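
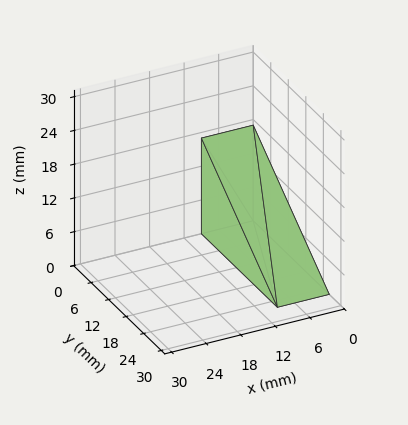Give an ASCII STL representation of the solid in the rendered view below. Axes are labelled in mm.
Reading the render: the shape is a wedge (ramp): 9 × 26 mm base, rising to 17 mm along the y=0 edge and sloping linearly to z=0 at y=26 (dimensions read to the nearest mm from the axis ticks). For the STL, each face is triangulated and given an outward normal.

solid part
  facet normal 0.0000 0.0000 -1.0000
    outer loop
      vertex 9.000 26.000 0.000
      vertex 9.000 0.000 0.000
      vertex 0.000 0.000 0.000
    endloop
  endfacet
  facet normal 0.0000 0.0000 -1.0000
    outer loop
      vertex 0.000 26.000 0.000
      vertex 9.000 26.000 0.000
      vertex 0.000 0.000 0.000
    endloop
  endfacet
  facet normal 0.0000 -1.0000 0.0000
    outer loop
      vertex 0.000 0.000 0.000
      vertex 9.000 0.000 0.000
      vertex 9.000 0.000 17.000
    endloop
  endfacet
  facet normal 0.0000 -1.0000 0.0000
    outer loop
      vertex 0.000 0.000 0.000
      vertex 9.000 0.000 17.000
      vertex 0.000 0.000 17.000
    endloop
  endfacet
  facet normal 0.0000 0.5472 0.8370
    outer loop
      vertex 0.000 0.000 17.000
      vertex 9.000 0.000 17.000
      vertex 9.000 26.000 0.000
    endloop
  endfacet
  facet normal 0.0000 0.5472 0.8370
    outer loop
      vertex 0.000 0.000 17.000
      vertex 9.000 26.000 0.000
      vertex 0.000 26.000 0.000
    endloop
  endfacet
  facet normal -1.0000 0.0000 0.0000
    outer loop
      vertex 0.000 0.000 17.000
      vertex 0.000 26.000 0.000
      vertex 0.000 0.000 0.000
    endloop
  endfacet
  facet normal 1.0000 0.0000 0.0000
    outer loop
      vertex 9.000 0.000 0.000
      vertex 9.000 26.000 0.000
      vertex 9.000 0.000 17.000
    endloop
  endfacet
endsolid part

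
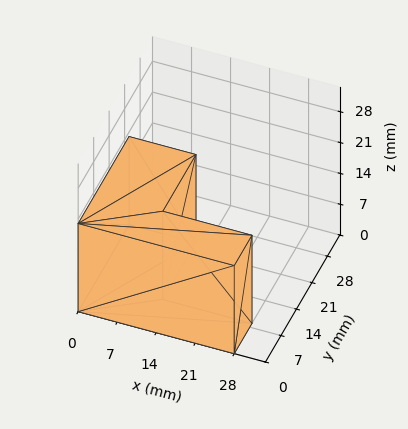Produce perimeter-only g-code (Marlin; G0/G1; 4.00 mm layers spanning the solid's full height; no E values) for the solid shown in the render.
Reading the render: the shape is an L-shaped prism: outer 28 × 23 mm, arm thicknesses ≈ 8 mm (horizontal) and 12 mm (vertical), extruded 20 mm in z (dimensions read to the nearest mm from the axis ticks). For the g-code, the solid's height is divided into equal slices at the stated Δz and each level perimeter traced with G1 moves after a G0 lift.

; perimeter-only toolpath
G21 ; units = mm
G90 ; absolute positioning
G28 ; home
; layer 1
G0 Z4.00
G0 X0.00 Y0.00
G1 X28.00 Y0.00
G1 X28.00 Y8.00
G1 X12.00 Y8.00
G1 X12.00 Y23.00
G1 X0.00 Y23.00
G1 X0.00 Y0.00
; layer 2
G0 Z8.00
G0 X0.00 Y0.00
G1 X28.00 Y0.00
G1 X28.00 Y8.00
G1 X12.00 Y8.00
G1 X12.00 Y23.00
G1 X0.00 Y23.00
G1 X0.00 Y0.00
; layer 3
G0 Z12.00
G0 X0.00 Y0.00
G1 X28.00 Y0.00
G1 X28.00 Y8.00
G1 X12.00 Y8.00
G1 X12.00 Y23.00
G1 X0.00 Y23.00
G1 X0.00 Y0.00
; layer 4
G0 Z16.00
G0 X0.00 Y0.00
G1 X28.00 Y0.00
G1 X28.00 Y8.00
G1 X12.00 Y8.00
G1 X12.00 Y23.00
G1 X0.00 Y23.00
G1 X0.00 Y0.00
; layer 5
G0 Z20.00
G0 X0.00 Y0.00
G1 X28.00 Y0.00
G1 X28.00 Y8.00
G1 X12.00 Y8.00
G1 X12.00 Y23.00
G1 X0.00 Y23.00
G1 X0.00 Y0.00
M2 ; end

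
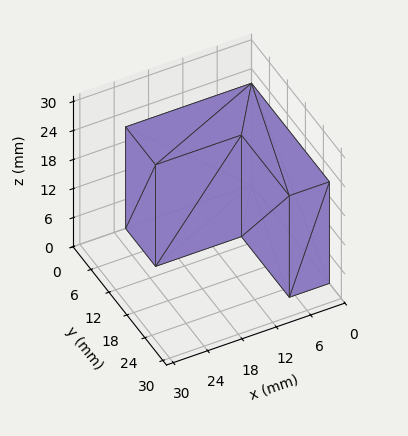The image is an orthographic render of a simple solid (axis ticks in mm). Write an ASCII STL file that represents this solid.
Reading the render: the shape is an L-shaped prism: outer 22 × 26 mm, arm thicknesses ≈ 10 mm (horizontal) and 7 mm (vertical), extruded 21 mm in z (dimensions read to the nearest mm from the axis ticks). For the STL, each face is triangulated and given an outward normal.

solid part
  facet normal 0.0000 0.0000 -1.0000
    outer loop
      vertex 22.00 10.00 0.00
      vertex 22.00 0.00 0.00
      vertex 0.00 0.00 0.00
    endloop
  endfacet
  facet normal 0.0000 0.0000 -1.0000
    outer loop
      vertex 7.00 10.00 0.00
      vertex 22.00 10.00 0.00
      vertex 0.00 0.00 0.00
    endloop
  endfacet
  facet normal 0.0000 0.0000 -1.0000
    outer loop
      vertex 7.00 26.00 0.00
      vertex 7.00 10.00 0.00
      vertex 0.00 0.00 0.00
    endloop
  endfacet
  facet normal 0.0000 0.0000 -1.0000
    outer loop
      vertex 0.00 26.00 0.00
      vertex 7.00 26.00 0.00
      vertex 0.00 0.00 0.00
    endloop
  endfacet
  facet normal 0.0000 0.0000 1.0000
    outer loop
      vertex 0.00 0.00 21.00
      vertex 22.00 0.00 21.00
      vertex 22.00 10.00 21.00
    endloop
  endfacet
  facet normal 0.0000 0.0000 1.0000
    outer loop
      vertex 0.00 0.00 21.00
      vertex 22.00 10.00 21.00
      vertex 7.00 10.00 21.00
    endloop
  endfacet
  facet normal 0.0000 0.0000 1.0000
    outer loop
      vertex 0.00 0.00 21.00
      vertex 7.00 10.00 21.00
      vertex 7.00 26.00 21.00
    endloop
  endfacet
  facet normal 0.0000 0.0000 1.0000
    outer loop
      vertex 0.00 0.00 21.00
      vertex 7.00 26.00 21.00
      vertex 0.00 26.00 21.00
    endloop
  endfacet
  facet normal 0.0000 -1.0000 0.0000
    outer loop
      vertex 0.00 0.00 0.00
      vertex 22.00 0.00 0.00
      vertex 22.00 0.00 21.00
    endloop
  endfacet
  facet normal 0.0000 -1.0000 0.0000
    outer loop
      vertex 0.00 0.00 0.00
      vertex 22.00 0.00 21.00
      vertex 0.00 0.00 21.00
    endloop
  endfacet
  facet normal 1.0000 0.0000 0.0000
    outer loop
      vertex 22.00 0.00 0.00
      vertex 22.00 10.00 0.00
      vertex 22.00 10.00 21.00
    endloop
  endfacet
  facet normal 1.0000 0.0000 0.0000
    outer loop
      vertex 22.00 0.00 0.00
      vertex 22.00 10.00 21.00
      vertex 22.00 0.00 21.00
    endloop
  endfacet
  facet normal 0.0000 1.0000 0.0000
    outer loop
      vertex 22.00 10.00 0.00
      vertex 7.00 10.00 0.00
      vertex 7.00 10.00 21.00
    endloop
  endfacet
  facet normal 0.0000 1.0000 0.0000
    outer loop
      vertex 22.00 10.00 0.00
      vertex 7.00 10.00 21.00
      vertex 22.00 10.00 21.00
    endloop
  endfacet
  facet normal 1.0000 0.0000 0.0000
    outer loop
      vertex 7.00 10.00 0.00
      vertex 7.00 26.00 0.00
      vertex 7.00 26.00 21.00
    endloop
  endfacet
  facet normal 1.0000 0.0000 0.0000
    outer loop
      vertex 7.00 10.00 0.00
      vertex 7.00 26.00 21.00
      vertex 7.00 10.00 21.00
    endloop
  endfacet
  facet normal 0.0000 1.0000 0.0000
    outer loop
      vertex 7.00 26.00 0.00
      vertex 0.00 26.00 0.00
      vertex 0.00 26.00 21.00
    endloop
  endfacet
  facet normal 0.0000 1.0000 0.0000
    outer loop
      vertex 7.00 26.00 0.00
      vertex 0.00 26.00 21.00
      vertex 7.00 26.00 21.00
    endloop
  endfacet
  facet normal -1.0000 0.0000 0.0000
    outer loop
      vertex 0.00 26.00 0.00
      vertex 0.00 0.00 0.00
      vertex 0.00 0.00 21.00
    endloop
  endfacet
  facet normal -1.0000 0.0000 0.0000
    outer loop
      vertex 0.00 26.00 0.00
      vertex 0.00 0.00 21.00
      vertex 0.00 26.00 21.00
    endloop
  endfacet
endsolid part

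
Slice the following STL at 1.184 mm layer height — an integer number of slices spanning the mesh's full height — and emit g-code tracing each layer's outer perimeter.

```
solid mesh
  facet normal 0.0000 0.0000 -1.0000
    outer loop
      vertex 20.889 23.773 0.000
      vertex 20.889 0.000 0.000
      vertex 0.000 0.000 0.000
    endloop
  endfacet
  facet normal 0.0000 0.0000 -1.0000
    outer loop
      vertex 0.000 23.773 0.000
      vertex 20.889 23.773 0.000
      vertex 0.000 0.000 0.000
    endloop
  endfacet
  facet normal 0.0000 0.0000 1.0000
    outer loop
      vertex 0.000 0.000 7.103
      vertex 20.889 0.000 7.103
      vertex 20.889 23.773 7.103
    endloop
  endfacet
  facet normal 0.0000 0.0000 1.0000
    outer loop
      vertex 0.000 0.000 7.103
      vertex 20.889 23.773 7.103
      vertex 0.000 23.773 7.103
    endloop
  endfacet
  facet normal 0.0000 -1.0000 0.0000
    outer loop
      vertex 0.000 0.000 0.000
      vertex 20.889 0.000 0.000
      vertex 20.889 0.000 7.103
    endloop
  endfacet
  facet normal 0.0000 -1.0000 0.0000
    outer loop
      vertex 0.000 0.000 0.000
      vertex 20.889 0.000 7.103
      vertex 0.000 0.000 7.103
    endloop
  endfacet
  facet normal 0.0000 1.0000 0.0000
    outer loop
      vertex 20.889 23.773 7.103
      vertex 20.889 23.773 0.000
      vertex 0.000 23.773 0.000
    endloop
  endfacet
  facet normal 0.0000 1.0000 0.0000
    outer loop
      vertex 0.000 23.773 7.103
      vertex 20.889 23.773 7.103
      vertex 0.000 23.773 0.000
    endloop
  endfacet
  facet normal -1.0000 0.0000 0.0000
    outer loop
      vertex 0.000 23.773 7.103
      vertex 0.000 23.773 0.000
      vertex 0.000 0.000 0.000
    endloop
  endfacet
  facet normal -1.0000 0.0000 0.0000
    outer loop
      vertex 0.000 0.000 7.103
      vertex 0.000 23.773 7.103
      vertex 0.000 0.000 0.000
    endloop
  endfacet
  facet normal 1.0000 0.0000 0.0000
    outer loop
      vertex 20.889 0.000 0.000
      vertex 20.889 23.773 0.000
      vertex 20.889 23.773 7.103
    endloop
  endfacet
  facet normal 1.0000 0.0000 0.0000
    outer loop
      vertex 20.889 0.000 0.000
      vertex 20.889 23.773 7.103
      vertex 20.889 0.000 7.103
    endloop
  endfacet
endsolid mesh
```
; perimeter-only toolpath
G21 ; units = mm
G90 ; absolute positioning
G28 ; home
; layer 1
G0 Z1.184
G0 X0.000 Y0.000
G1 X20.889 Y0.000
G1 X20.889 Y23.773
G1 X0.000 Y23.773
G1 X0.000 Y0.000
; layer 2
G0 Z2.368
G0 X0.000 Y0.000
G1 X20.889 Y0.000
G1 X20.889 Y23.773
G1 X0.000 Y23.773
G1 X0.000 Y0.000
; layer 3
G0 Z3.551
G0 X0.000 Y0.000
G1 X20.889 Y0.000
G1 X20.889 Y23.773
G1 X0.000 Y23.773
G1 X0.000 Y0.000
; layer 4
G0 Z4.735
G0 X0.000 Y0.000
G1 X20.889 Y0.000
G1 X20.889 Y23.773
G1 X0.000 Y23.773
G1 X0.000 Y0.000
; layer 5
G0 Z5.919
G0 X0.000 Y0.000
G1 X20.889 Y0.000
G1 X20.889 Y23.773
G1 X0.000 Y23.773
G1 X0.000 Y0.000
; layer 6
G0 Z7.103
G0 X0.000 Y0.000
G1 X20.889 Y0.000
G1 X20.889 Y23.773
G1 X0.000 Y23.773
G1 X0.000 Y0.000
M2 ; end

The solid is a rectangular box, roughly 20.9 × 23.8 mm footprint and 7.1 mm tall. Slicing at Δz = 1.184 mm — 6 equal slices spanning the solid's height, so layer i sits at z = i·h/6 — gives 6 non-empty perimeters. Each is a 4-segment closed polygon; G0 lifts to the layer z and rapids to the start vertex, then G1 traces the edges.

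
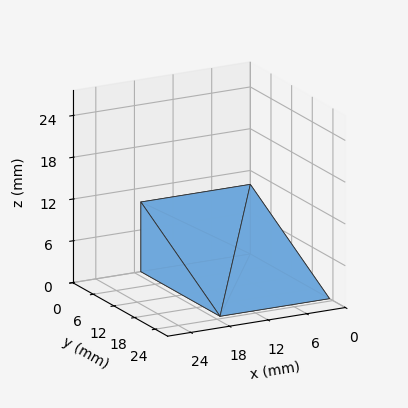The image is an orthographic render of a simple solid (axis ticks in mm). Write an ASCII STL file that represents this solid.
Reading the render: the shape is a wedge (ramp): 17 × 23 mm base, rising to 10 mm along the y=0 edge and sloping linearly to z=0 at y=23 (dimensions read to the nearest mm from the axis ticks). For the STL, each face is triangulated and given an outward normal.

solid part
  facet normal 0.0000 0.0000 -1.0000
    outer loop
      vertex 17.00 23.00 0.00
      vertex 17.00 0.00 0.00
      vertex 0.00 0.00 0.00
    endloop
  endfacet
  facet normal 0.0000 0.0000 -1.0000
    outer loop
      vertex 0.00 23.00 0.00
      vertex 17.00 23.00 0.00
      vertex 0.00 0.00 0.00
    endloop
  endfacet
  facet normal 0.0000 -1.0000 0.0000
    outer loop
      vertex 0.00 0.00 0.00
      vertex 17.00 0.00 0.00
      vertex 17.00 0.00 10.00
    endloop
  endfacet
  facet normal 0.0000 -1.0000 0.0000
    outer loop
      vertex 0.00 0.00 0.00
      vertex 17.00 0.00 10.00
      vertex 0.00 0.00 10.00
    endloop
  endfacet
  facet normal 0.0000 0.3987 0.9171
    outer loop
      vertex 0.00 0.00 10.00
      vertex 17.00 0.00 10.00
      vertex 17.00 23.00 0.00
    endloop
  endfacet
  facet normal 0.0000 0.3987 0.9171
    outer loop
      vertex 0.00 0.00 10.00
      vertex 17.00 23.00 0.00
      vertex 0.00 23.00 0.00
    endloop
  endfacet
  facet normal -1.0000 0.0000 0.0000
    outer loop
      vertex 0.00 0.00 10.00
      vertex 0.00 23.00 0.00
      vertex 0.00 0.00 0.00
    endloop
  endfacet
  facet normal 1.0000 0.0000 0.0000
    outer loop
      vertex 17.00 0.00 0.00
      vertex 17.00 23.00 0.00
      vertex 17.00 0.00 10.00
    endloop
  endfacet
endsolid part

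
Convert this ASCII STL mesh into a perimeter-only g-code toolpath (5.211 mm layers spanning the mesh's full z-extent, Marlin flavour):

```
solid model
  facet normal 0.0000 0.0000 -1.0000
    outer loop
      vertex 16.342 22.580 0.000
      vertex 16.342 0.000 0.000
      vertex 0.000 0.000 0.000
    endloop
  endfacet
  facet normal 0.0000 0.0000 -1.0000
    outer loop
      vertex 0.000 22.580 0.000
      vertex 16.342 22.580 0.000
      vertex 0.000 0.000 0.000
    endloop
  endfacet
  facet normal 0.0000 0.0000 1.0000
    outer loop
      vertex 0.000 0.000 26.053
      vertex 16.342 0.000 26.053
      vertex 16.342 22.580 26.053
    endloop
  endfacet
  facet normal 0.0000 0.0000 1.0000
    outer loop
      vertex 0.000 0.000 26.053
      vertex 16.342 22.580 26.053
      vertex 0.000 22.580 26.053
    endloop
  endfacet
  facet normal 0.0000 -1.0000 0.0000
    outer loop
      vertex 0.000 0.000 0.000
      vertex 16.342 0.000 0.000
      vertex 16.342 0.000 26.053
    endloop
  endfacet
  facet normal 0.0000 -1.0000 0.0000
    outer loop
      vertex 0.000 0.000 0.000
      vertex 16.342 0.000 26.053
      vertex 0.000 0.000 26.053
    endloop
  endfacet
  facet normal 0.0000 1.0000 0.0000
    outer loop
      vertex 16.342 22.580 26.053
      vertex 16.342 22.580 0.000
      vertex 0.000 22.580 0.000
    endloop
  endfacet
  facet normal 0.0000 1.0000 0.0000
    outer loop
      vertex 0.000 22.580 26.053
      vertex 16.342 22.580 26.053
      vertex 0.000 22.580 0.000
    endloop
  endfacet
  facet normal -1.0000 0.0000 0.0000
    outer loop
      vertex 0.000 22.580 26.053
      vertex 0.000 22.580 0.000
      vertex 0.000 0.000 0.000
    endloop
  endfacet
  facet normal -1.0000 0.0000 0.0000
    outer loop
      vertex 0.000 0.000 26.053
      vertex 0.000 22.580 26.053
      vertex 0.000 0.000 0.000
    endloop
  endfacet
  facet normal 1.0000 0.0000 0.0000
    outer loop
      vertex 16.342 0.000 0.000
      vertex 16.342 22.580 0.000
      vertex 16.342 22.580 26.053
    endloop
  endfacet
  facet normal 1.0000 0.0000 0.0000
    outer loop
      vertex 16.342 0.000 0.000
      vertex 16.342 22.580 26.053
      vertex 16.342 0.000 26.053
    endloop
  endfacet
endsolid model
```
; perimeter-only toolpath
G21 ; units = mm
G90 ; absolute positioning
G28 ; home
; layer 1
G0 Z5.211
G0 X0.000 Y0.000
G1 X16.342 Y0.000
G1 X16.342 Y22.580
G1 X0.000 Y22.580
G1 X0.000 Y0.000
; layer 2
G0 Z10.421
G0 X0.000 Y0.000
G1 X16.342 Y0.000
G1 X16.342 Y22.580
G1 X0.000 Y22.580
G1 X0.000 Y0.000
; layer 3
G0 Z15.632
G0 X0.000 Y0.000
G1 X16.342 Y0.000
G1 X16.342 Y22.580
G1 X0.000 Y22.580
G1 X0.000 Y0.000
; layer 4
G0 Z20.842
G0 X0.000 Y0.000
G1 X16.342 Y0.000
G1 X16.342 Y22.580
G1 X0.000 Y22.580
G1 X0.000 Y0.000
; layer 5
G0 Z26.053
G0 X0.000 Y0.000
G1 X16.342 Y0.000
G1 X16.342 Y22.580
G1 X0.000 Y22.580
G1 X0.000 Y0.000
M2 ; end

The solid is a rectangular box, roughly 16.3 × 22.6 mm footprint and 26.1 mm tall. Slicing at Δz = 5.211 mm — 5 equal slices spanning the solid's height, so layer i sits at z = i·h/5 — gives 5 non-empty perimeters. Each is a 4-segment closed polygon; G0 lifts to the layer z and rapids to the start vertex, then G1 traces the edges.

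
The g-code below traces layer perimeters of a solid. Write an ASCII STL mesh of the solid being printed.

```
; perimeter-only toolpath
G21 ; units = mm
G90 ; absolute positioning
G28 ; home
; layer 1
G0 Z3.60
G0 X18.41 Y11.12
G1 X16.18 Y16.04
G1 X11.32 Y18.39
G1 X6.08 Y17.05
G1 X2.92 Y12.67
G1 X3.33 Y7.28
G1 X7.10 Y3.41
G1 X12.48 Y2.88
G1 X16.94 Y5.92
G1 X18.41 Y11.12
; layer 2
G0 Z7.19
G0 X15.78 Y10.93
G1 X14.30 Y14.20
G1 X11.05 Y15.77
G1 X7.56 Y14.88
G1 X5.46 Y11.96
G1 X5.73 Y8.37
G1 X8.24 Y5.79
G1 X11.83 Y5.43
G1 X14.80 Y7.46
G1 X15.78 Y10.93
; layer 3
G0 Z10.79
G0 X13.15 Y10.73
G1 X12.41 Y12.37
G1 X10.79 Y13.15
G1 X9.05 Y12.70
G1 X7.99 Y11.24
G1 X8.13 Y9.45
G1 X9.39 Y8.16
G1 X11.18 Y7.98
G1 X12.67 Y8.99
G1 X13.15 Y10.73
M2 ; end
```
solid part
  facet normal 0.0000 0.0000 -1.0000
    outer loop
      vertex 11.58 21.01 0.00
      vertex 18.07 17.88 0.00
      vertex 21.03 11.32 0.00
    endloop
  endfacet
  facet normal 0.0000 0.0000 -1.0000
    outer loop
      vertex 4.60 19.23 0.00
      vertex 11.58 21.01 0.00
      vertex 21.03 11.32 0.00
    endloop
  endfacet
  facet normal 0.0000 0.0000 -1.0000
    outer loop
      vertex 0.39 13.38 0.00
      vertex 4.60 19.23 0.00
      vertex 21.03 11.32 0.00
    endloop
  endfacet
  facet normal 0.0000 0.0000 -1.0000
    outer loop
      vertex 0.93 6.20 0.00
      vertex 0.39 13.38 0.00
      vertex 21.03 11.32 0.00
    endloop
  endfacet
  facet normal 0.0000 0.0000 -1.0000
    outer loop
      vertex 5.96 1.04 0.00
      vertex 0.93 6.20 0.00
      vertex 21.03 11.32 0.00
    endloop
  endfacet
  facet normal 0.0000 0.0000 -1.0000
    outer loop
      vertex 13.13 0.33 0.00
      vertex 5.96 1.04 0.00
      vertex 21.03 11.32 0.00
    endloop
  endfacet
  facet normal 0.0000 0.0000 -1.0000
    outer loop
      vertex 19.08 4.38 0.00
      vertex 13.13 0.33 0.00
      vertex 21.03 11.32 0.00
    endloop
  endfacet
  facet normal 0.7509 0.3388 0.5669
    outer loop
      vertex 21.03 11.32 0.00
      vertex 18.07 17.88 0.00
      vertex 10.53 10.53 14.38
    endloop
  endfacet
  facet normal 0.3579 0.7420 0.5669
    outer loop
      vertex 18.07 17.88 0.00
      vertex 11.58 21.01 0.00
      vertex 10.53 10.53 14.38
    endloop
  endfacet
  facet normal -0.2036 0.7982 0.5669
    outer loop
      vertex 11.58 21.01 0.00
      vertex 4.60 19.23 0.00
      vertex 10.53 10.53 14.38
    endloop
  endfacet
  facet normal -0.6687 0.4812 0.5669
    outer loop
      vertex 4.60 19.23 0.00
      vertex 0.39 13.38 0.00
      vertex 10.53 10.53 14.38
    endloop
  endfacet
  facet normal -0.8214 -0.0618 0.5670
    outer loop
      vertex 0.39 13.38 0.00
      vertex 0.93 6.20 0.00
      vertex 10.53 10.53 14.38
    endloop
  endfacet
  facet normal -0.5899 -0.5750 0.5669
    outer loop
      vertex 0.93 6.20 0.00
      vertex 5.96 1.04 0.00
      vertex 10.53 10.53 14.38
    endloop
  endfacet
  facet normal -0.0812 -0.8198 0.5668
    outer loop
      vertex 5.96 1.04 0.00
      vertex 13.13 0.33 0.00
      vertex 10.53 10.53 14.38
    endloop
  endfacet
  facet normal 0.4635 -0.6810 0.5669
    outer loop
      vertex 13.13 0.33 0.00
      vertex 19.08 4.38 0.00
      vertex 10.53 10.53 14.38
    endloop
  endfacet
  facet normal 0.7931 -0.2228 0.5669
    outer loop
      vertex 19.08 4.38 0.00
      vertex 21.03 11.32 0.00
      vertex 10.53 10.53 14.38
    endloop
  endfacet
endsolid part

The G0 Z moves step by Δz≈3.60 mm. The G1 loops shrink linearly with z, so the solid tapers from its base footprint up to z≈14.4. Closing with a flat bottom cap and the tapered top and triangulating gives 16 facets — a regular 9-sided pyramid, base circumscribed radius ≈ 10.5 mm, apex at z ≈ 14.4 mm.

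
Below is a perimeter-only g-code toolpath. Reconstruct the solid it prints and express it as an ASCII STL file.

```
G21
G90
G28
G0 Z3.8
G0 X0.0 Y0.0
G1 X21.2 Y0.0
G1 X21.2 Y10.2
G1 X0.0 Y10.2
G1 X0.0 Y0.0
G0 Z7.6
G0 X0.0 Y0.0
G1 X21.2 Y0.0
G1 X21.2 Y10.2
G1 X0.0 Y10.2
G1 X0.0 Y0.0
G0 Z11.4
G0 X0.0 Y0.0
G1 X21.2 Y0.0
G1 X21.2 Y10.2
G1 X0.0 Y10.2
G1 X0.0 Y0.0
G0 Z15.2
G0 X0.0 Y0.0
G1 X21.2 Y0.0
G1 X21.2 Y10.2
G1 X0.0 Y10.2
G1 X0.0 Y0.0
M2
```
solid part
  facet normal 0.0000 0.0000 -1.0000
    outer loop
      vertex 21.2 10.2 0.0
      vertex 21.2 0.0 0.0
      vertex 0.0 0.0 0.0
    endloop
  endfacet
  facet normal 0.0000 0.0000 -1.0000
    outer loop
      vertex 0.0 10.2 0.0
      vertex 21.2 10.2 0.0
      vertex 0.0 0.0 0.0
    endloop
  endfacet
  facet normal 0.0000 0.0000 1.0000
    outer loop
      vertex 0.0 0.0 15.2
      vertex 21.2 0.0 15.2
      vertex 21.2 10.2 15.2
    endloop
  endfacet
  facet normal 0.0000 0.0000 1.0000
    outer loop
      vertex 0.0 0.0 15.2
      vertex 21.2 10.2 15.2
      vertex 0.0 10.2 15.2
    endloop
  endfacet
  facet normal 0.0000 -1.0000 0.0000
    outer loop
      vertex 0.0 0.0 0.0
      vertex 21.2 0.0 0.0
      vertex 21.2 0.0 15.2
    endloop
  endfacet
  facet normal 0.0000 -1.0000 0.0000
    outer loop
      vertex 0.0 0.0 0.0
      vertex 21.2 0.0 15.2
      vertex 0.0 0.0 15.2
    endloop
  endfacet
  facet normal 0.0000 1.0000 0.0000
    outer loop
      vertex 21.2 10.2 15.2
      vertex 21.2 10.2 0.0
      vertex 0.0 10.2 0.0
    endloop
  endfacet
  facet normal 0.0000 1.0000 0.0000
    outer loop
      vertex 0.0 10.2 15.2
      vertex 21.2 10.2 15.2
      vertex 0.0 10.2 0.0
    endloop
  endfacet
  facet normal -1.0000 0.0000 0.0000
    outer loop
      vertex 0.0 10.2 15.2
      vertex 0.0 10.2 0.0
      vertex 0.0 0.0 0.0
    endloop
  endfacet
  facet normal -1.0000 0.0000 0.0000
    outer loop
      vertex 0.0 0.0 15.2
      vertex 0.0 10.2 15.2
      vertex 0.0 0.0 0.0
    endloop
  endfacet
  facet normal 1.0000 0.0000 0.0000
    outer loop
      vertex 21.2 0.0 0.0
      vertex 21.2 10.2 0.0
      vertex 21.2 10.2 15.2
    endloop
  endfacet
  facet normal 1.0000 0.0000 0.0000
    outer loop
      vertex 21.2 0.0 0.0
      vertex 21.2 10.2 15.2
      vertex 21.2 0.0 15.2
    endloop
  endfacet
endsolid part

The G0 Z moves step by Δz≈3.8 mm. Every layer's G1 loop is the same polygon, so the solid is a straight extrusion of it from z=0 to z≈15.2. Closing with flat bottom and top caps and triangulating gives 12 facets — a rectangular box, roughly 21.2 × 10.2 mm footprint and 15.2 mm tall.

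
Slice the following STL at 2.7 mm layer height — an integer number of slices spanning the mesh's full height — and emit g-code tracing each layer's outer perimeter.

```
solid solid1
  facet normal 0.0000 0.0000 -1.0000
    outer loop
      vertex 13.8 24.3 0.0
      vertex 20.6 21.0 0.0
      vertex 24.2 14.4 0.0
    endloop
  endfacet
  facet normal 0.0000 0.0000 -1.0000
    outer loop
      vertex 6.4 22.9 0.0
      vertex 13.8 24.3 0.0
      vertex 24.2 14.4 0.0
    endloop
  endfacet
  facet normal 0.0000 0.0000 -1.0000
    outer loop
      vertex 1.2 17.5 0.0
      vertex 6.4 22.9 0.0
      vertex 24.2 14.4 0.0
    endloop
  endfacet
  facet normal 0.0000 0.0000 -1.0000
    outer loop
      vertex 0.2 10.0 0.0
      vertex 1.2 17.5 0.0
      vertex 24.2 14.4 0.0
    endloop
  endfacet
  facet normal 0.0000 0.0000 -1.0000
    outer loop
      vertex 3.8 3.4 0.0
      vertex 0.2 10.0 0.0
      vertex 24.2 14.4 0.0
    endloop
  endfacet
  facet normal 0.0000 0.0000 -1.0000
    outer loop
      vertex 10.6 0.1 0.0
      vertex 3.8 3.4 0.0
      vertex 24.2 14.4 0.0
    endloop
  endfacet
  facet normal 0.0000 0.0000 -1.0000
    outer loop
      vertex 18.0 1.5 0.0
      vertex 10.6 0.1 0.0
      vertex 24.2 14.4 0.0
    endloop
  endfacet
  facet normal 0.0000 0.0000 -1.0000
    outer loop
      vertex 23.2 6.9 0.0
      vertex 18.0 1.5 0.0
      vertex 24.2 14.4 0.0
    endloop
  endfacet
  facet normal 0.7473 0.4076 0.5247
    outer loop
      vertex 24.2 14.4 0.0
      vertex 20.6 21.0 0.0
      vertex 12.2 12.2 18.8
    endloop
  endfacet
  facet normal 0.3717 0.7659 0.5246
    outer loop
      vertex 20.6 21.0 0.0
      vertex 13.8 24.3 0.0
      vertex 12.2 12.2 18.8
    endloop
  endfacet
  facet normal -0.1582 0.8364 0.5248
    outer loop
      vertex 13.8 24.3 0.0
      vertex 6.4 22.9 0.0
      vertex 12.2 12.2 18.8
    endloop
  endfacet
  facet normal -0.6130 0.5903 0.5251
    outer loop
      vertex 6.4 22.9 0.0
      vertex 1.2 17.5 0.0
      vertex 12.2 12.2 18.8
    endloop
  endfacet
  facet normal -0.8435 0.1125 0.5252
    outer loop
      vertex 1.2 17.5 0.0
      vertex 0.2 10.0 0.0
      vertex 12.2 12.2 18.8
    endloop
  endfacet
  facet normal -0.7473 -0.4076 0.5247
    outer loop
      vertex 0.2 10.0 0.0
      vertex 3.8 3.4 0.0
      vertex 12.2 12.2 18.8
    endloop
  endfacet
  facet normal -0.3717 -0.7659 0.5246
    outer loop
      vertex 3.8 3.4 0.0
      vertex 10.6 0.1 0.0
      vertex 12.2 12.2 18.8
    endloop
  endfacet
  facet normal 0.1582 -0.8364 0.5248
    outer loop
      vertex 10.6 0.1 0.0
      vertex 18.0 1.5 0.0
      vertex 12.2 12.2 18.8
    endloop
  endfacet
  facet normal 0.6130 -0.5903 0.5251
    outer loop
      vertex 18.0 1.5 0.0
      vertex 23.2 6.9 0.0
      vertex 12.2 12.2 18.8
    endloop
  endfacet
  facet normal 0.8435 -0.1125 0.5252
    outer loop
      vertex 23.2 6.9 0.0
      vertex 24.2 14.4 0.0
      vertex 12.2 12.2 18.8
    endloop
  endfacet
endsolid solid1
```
; perimeter-only toolpath
G21 ; units = mm
G90 ; absolute positioning
G28 ; home
; layer 1
G0 Z2.7
G0 X22.5 Y14.1
G1 X19.4 Y19.7
G1 X13.6 Y22.6
G1 X7.2 Y21.4
G1 X2.8 Y16.7
G1 X1.9 Y10.3
G1 X5.0 Y4.7
G1 X10.8 Y1.8
G1 X17.2 Y3.0
G1 X21.6 Y7.7
G1 X22.5 Y14.1
; layer 2
G0 Z5.4
G0 X20.8 Y13.8
G1 X18.2 Y18.5
G1 X13.3 Y20.8
G1 X8.1 Y19.8
G1 X4.3 Y16.0
G1 X3.6 Y10.6
G1 X6.2 Y5.9
G1 X11.1 Y3.6
G1 X16.3 Y4.6
G1 X20.1 Y8.4
G1 X20.8 Y13.8
; layer 3
G0 Z8.1
G0 X19.1 Y13.5
G1 X17.0 Y17.2
G1 X13.1 Y19.1
G1 X8.9 Y18.3
G1 X5.9 Y15.2
G1 X5.3 Y10.9
G1 X7.4 Y7.2
G1 X11.3 Y5.3
G1 X15.5 Y6.1
G1 X18.5 Y9.2
G1 X19.1 Y13.5
; layer 4
G0 Z10.7
G0 X17.3 Y13.1
G1 X15.8 Y16.0
G1 X12.9 Y17.4
G1 X9.7 Y16.8
G1 X7.5 Y14.5
G1 X7.1 Y11.3
G1 X8.6 Y8.4
G1 X11.5 Y7.0
G1 X14.7 Y7.6
G1 X16.9 Y9.9
G1 X17.3 Y13.1
; layer 5
G0 Z13.4
G0 X15.6 Y12.8
G1 X14.6 Y14.7
G1 X12.7 Y15.7
G1 X10.5 Y15.3
G1 X9.1 Y13.7
G1 X8.8 Y11.6
G1 X9.8 Y9.7
G1 X11.7 Y8.7
G1 X13.9 Y9.1
G1 X15.3 Y10.7
G1 X15.6 Y12.8
; layer 6
G0 Z16.1
G0 X13.9 Y12.5
G1 X13.4 Y13.5
G1 X12.4 Y13.9
G1 X11.4 Y13.7
G1 X10.6 Y13.0
G1 X10.5 Y11.9
G1 X11.0 Y10.9
G1 X12.0 Y10.5
G1 X13.0 Y10.7
G1 X13.8 Y11.4
G1 X13.9 Y12.5
M2 ; end

The solid is a regular 10-sided pyramid, base circumscribed radius ≈ 12.2 mm, apex at z ≈ 18.8 mm. Slicing at Δz = 2.7 mm — 7 equal slices spanning the solid's height, so layer i sits at z = i·h/7 — gives 6 non-empty perimeters. Each is a 10-segment closed polygon; G0 lifts to the layer z and rapids to the start vertex, then G1 traces the edges. The cross-section shrinks linearly with z (the slice at the apex is degenerate and omitted).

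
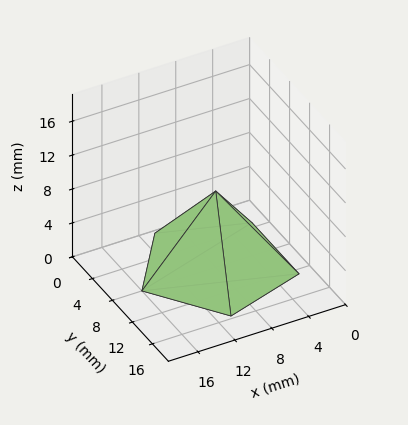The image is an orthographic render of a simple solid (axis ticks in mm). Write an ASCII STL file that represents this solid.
Reading the render: the shape is a regular 5-sided pyramid, base circumscribed radius ≈ 8 mm, apex at z ≈ 9 mm (dimensions read to the nearest mm from the axis ticks). For the STL, each face is triangulated and given an outward normal.

solid part
  facet normal 0.0000 0.0000 -1.0000
    outer loop
      vertex 1.528 12.702 0.000
      vertex 10.472 15.608 0.000
      vertex 16.000 8.000 0.000
    endloop
  endfacet
  facet normal 0.0000 0.0000 -1.0000
    outer loop
      vertex 1.528 3.298 0.000
      vertex 1.528 12.702 0.000
      vertex 16.000 8.000 0.000
    endloop
  endfacet
  facet normal 0.0000 0.0000 -1.0000
    outer loop
      vertex 10.472 0.392 0.000
      vertex 1.528 3.298 0.000
      vertex 16.000 8.000 0.000
    endloop
  endfacet
  facet normal 0.6568 0.4772 0.5838
    outer loop
      vertex 16.000 8.000 0.000
      vertex 10.472 15.608 0.000
      vertex 8.000 8.000 9.000
    endloop
  endfacet
  facet normal -0.2509 0.7722 0.5838
    outer loop
      vertex 10.472 15.608 0.000
      vertex 1.528 12.702 0.000
      vertex 8.000 8.000 9.000
    endloop
  endfacet
  facet normal -0.8119 0.0000 0.5838
    outer loop
      vertex 1.528 12.702 0.000
      vertex 1.528 3.298 0.000
      vertex 8.000 8.000 9.000
    endloop
  endfacet
  facet normal -0.2509 -0.7722 0.5838
    outer loop
      vertex 1.528 3.298 0.000
      vertex 10.472 0.392 0.000
      vertex 8.000 8.000 9.000
    endloop
  endfacet
  facet normal 0.6568 -0.4772 0.5838
    outer loop
      vertex 10.472 0.392 0.000
      vertex 16.000 8.000 0.000
      vertex 8.000 8.000 9.000
    endloop
  endfacet
endsolid part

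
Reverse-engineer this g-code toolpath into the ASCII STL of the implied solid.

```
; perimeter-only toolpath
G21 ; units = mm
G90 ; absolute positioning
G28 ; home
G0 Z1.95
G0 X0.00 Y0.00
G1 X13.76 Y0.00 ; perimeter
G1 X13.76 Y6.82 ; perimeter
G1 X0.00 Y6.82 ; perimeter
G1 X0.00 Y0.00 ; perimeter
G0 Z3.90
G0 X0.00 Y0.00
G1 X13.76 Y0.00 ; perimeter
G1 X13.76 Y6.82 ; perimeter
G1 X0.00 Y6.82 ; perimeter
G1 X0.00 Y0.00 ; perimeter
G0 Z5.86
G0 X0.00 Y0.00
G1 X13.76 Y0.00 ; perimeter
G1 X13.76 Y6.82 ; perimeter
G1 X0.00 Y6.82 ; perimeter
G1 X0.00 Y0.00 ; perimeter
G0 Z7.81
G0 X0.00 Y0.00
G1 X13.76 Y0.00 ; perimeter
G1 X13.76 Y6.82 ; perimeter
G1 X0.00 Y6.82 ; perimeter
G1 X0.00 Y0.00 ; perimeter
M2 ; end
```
solid part
  facet normal 0.0000 0.0000 -1.0000
    outer loop
      vertex 13.76 6.82 0.00
      vertex 13.76 0.00 0.00
      vertex 0.00 0.00 0.00
    endloop
  endfacet
  facet normal 0.0000 0.0000 -1.0000
    outer loop
      vertex 0.00 6.82 0.00
      vertex 13.76 6.82 0.00
      vertex 0.00 0.00 0.00
    endloop
  endfacet
  facet normal 0.0000 0.0000 1.0000
    outer loop
      vertex 0.00 0.00 7.81
      vertex 13.76 0.00 7.81
      vertex 13.76 6.82 7.81
    endloop
  endfacet
  facet normal 0.0000 0.0000 1.0000
    outer loop
      vertex 0.00 0.00 7.81
      vertex 13.76 6.82 7.81
      vertex 0.00 6.82 7.81
    endloop
  endfacet
  facet normal 0.0000 -1.0000 0.0000
    outer loop
      vertex 0.00 0.00 0.00
      vertex 13.76 0.00 0.00
      vertex 13.76 0.00 7.81
    endloop
  endfacet
  facet normal 0.0000 -1.0000 0.0000
    outer loop
      vertex 0.00 0.00 0.00
      vertex 13.76 0.00 7.81
      vertex 0.00 0.00 7.81
    endloop
  endfacet
  facet normal 0.0000 1.0000 0.0000
    outer loop
      vertex 13.76 6.82 7.81
      vertex 13.76 6.82 0.00
      vertex 0.00 6.82 0.00
    endloop
  endfacet
  facet normal 0.0000 1.0000 0.0000
    outer loop
      vertex 0.00 6.82 7.81
      vertex 13.76 6.82 7.81
      vertex 0.00 6.82 0.00
    endloop
  endfacet
  facet normal -1.0000 0.0000 0.0000
    outer loop
      vertex 0.00 6.82 7.81
      vertex 0.00 6.82 0.00
      vertex 0.00 0.00 0.00
    endloop
  endfacet
  facet normal -1.0000 0.0000 0.0000
    outer loop
      vertex 0.00 0.00 7.81
      vertex 0.00 6.82 7.81
      vertex 0.00 0.00 0.00
    endloop
  endfacet
  facet normal 1.0000 0.0000 0.0000
    outer loop
      vertex 13.76 0.00 0.00
      vertex 13.76 6.82 0.00
      vertex 13.76 6.82 7.81
    endloop
  endfacet
  facet normal 1.0000 0.0000 0.0000
    outer loop
      vertex 13.76 0.00 0.00
      vertex 13.76 6.82 7.81
      vertex 13.76 0.00 7.81
    endloop
  endfacet
endsolid part

The G0 Z moves step by Δz≈1.95 mm. Every layer's G1 loop is the same polygon, so the solid is a straight extrusion of it from z=0 to z≈7.81. Closing with flat bottom and top caps and triangulating gives 12 facets — a rectangular box, roughly 13.8 × 6.82 mm footprint and 7.81 mm tall.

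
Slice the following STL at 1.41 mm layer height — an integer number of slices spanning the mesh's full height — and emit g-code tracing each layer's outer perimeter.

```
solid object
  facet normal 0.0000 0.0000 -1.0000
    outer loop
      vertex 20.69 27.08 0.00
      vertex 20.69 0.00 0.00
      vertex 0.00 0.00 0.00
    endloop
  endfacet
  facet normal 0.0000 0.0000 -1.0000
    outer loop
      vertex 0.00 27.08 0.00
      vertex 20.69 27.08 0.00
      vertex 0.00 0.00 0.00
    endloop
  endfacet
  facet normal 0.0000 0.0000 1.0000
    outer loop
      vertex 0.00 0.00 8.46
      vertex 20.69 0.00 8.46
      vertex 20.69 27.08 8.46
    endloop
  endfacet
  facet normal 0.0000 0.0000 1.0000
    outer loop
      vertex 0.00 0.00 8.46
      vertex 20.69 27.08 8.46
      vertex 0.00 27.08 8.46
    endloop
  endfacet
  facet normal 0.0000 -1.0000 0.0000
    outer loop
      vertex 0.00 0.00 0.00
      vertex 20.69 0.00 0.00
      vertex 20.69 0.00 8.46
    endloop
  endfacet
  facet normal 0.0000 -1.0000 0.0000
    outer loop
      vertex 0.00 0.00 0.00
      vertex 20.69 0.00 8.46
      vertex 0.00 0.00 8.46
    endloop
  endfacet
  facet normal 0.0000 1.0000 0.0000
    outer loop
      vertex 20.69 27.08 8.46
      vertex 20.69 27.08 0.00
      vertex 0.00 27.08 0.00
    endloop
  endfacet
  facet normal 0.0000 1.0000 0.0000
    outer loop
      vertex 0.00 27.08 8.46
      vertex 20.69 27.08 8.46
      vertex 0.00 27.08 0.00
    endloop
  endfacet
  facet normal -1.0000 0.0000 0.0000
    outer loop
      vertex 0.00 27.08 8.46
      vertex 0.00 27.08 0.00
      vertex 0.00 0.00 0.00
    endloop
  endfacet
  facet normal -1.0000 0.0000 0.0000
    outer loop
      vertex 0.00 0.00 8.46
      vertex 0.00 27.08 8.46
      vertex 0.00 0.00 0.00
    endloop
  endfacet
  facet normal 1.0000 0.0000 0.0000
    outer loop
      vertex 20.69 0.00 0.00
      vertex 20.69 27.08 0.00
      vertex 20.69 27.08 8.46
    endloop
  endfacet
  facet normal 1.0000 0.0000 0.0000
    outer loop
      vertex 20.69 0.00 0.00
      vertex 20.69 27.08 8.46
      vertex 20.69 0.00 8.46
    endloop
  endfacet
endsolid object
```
; perimeter-only toolpath
G21 ; units = mm
G90 ; absolute positioning
G28 ; home
; layer 1
G0 Z1.41
G0 X0.00 Y0.00
G1 X20.69 Y0.00
G1 X20.69 Y27.08
G1 X0.00 Y27.08
G1 X0.00 Y0.00
; layer 2
G0 Z2.82
G0 X0.00 Y0.00
G1 X20.69 Y0.00
G1 X20.69 Y27.08
G1 X0.00 Y27.08
G1 X0.00 Y0.00
; layer 3
G0 Z4.23
G0 X0.00 Y0.00
G1 X20.69 Y0.00
G1 X20.69 Y27.08
G1 X0.00 Y27.08
G1 X0.00 Y0.00
; layer 4
G0 Z5.64
G0 X0.00 Y0.00
G1 X20.69 Y0.00
G1 X20.69 Y27.08
G1 X0.00 Y27.08
G1 X0.00 Y0.00
; layer 5
G0 Z7.05
G0 X0.00 Y0.00
G1 X20.69 Y0.00
G1 X20.69 Y27.08
G1 X0.00 Y27.08
G1 X0.00 Y0.00
; layer 6
G0 Z8.46
G0 X0.00 Y0.00
G1 X20.69 Y0.00
G1 X20.69 Y27.08
G1 X0.00 Y27.08
G1 X0.00 Y0.00
M2 ; end

The solid is a rectangular box, roughly 20.7 × 27.1 mm footprint and 8.46 mm tall. Slicing at Δz = 1.41 mm — 6 equal slices spanning the solid's height, so layer i sits at z = i·h/6 — gives 6 non-empty perimeters. Each is a 4-segment closed polygon; G0 lifts to the layer z and rapids to the start vertex, then G1 traces the edges.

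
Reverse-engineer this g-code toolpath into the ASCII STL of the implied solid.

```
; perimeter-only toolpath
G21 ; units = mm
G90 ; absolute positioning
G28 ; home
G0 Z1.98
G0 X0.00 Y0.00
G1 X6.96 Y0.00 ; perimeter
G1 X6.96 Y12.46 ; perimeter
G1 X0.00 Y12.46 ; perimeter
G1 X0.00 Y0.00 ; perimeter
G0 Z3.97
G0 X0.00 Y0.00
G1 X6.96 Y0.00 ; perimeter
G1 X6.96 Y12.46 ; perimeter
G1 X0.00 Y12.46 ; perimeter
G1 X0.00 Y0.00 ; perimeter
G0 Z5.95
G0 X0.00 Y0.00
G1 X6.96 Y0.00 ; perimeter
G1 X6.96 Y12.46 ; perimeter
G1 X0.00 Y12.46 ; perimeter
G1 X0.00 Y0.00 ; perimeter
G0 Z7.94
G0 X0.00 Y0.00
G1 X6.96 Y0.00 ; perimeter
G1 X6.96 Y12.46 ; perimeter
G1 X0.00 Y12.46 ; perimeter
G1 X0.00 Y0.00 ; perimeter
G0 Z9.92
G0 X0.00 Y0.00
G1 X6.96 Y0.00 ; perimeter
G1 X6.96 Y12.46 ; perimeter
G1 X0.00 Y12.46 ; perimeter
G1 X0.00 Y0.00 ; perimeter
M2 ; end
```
solid part
  facet normal 0.0000 0.0000 -1.0000
    outer loop
      vertex 6.96 12.46 0.00
      vertex 6.96 0.00 0.00
      vertex 0.00 0.00 0.00
    endloop
  endfacet
  facet normal 0.0000 0.0000 -1.0000
    outer loop
      vertex 0.00 12.46 0.00
      vertex 6.96 12.46 0.00
      vertex 0.00 0.00 0.00
    endloop
  endfacet
  facet normal 0.0000 0.0000 1.0000
    outer loop
      vertex 0.00 0.00 9.92
      vertex 6.96 0.00 9.92
      vertex 6.96 12.46 9.92
    endloop
  endfacet
  facet normal 0.0000 0.0000 1.0000
    outer loop
      vertex 0.00 0.00 9.92
      vertex 6.96 12.46 9.92
      vertex 0.00 12.46 9.92
    endloop
  endfacet
  facet normal 0.0000 -1.0000 0.0000
    outer loop
      vertex 0.00 0.00 0.00
      vertex 6.96 0.00 0.00
      vertex 6.96 0.00 9.92
    endloop
  endfacet
  facet normal 0.0000 -1.0000 0.0000
    outer loop
      vertex 0.00 0.00 0.00
      vertex 6.96 0.00 9.92
      vertex 0.00 0.00 9.92
    endloop
  endfacet
  facet normal 0.0000 1.0000 0.0000
    outer loop
      vertex 6.96 12.46 9.92
      vertex 6.96 12.46 0.00
      vertex 0.00 12.46 0.00
    endloop
  endfacet
  facet normal 0.0000 1.0000 0.0000
    outer loop
      vertex 0.00 12.46 9.92
      vertex 6.96 12.46 9.92
      vertex 0.00 12.46 0.00
    endloop
  endfacet
  facet normal -1.0000 0.0000 0.0000
    outer loop
      vertex 0.00 12.46 9.92
      vertex 0.00 12.46 0.00
      vertex 0.00 0.00 0.00
    endloop
  endfacet
  facet normal -1.0000 0.0000 0.0000
    outer loop
      vertex 0.00 0.00 9.92
      vertex 0.00 12.46 9.92
      vertex 0.00 0.00 0.00
    endloop
  endfacet
  facet normal 1.0000 0.0000 0.0000
    outer loop
      vertex 6.96 0.00 0.00
      vertex 6.96 12.46 0.00
      vertex 6.96 12.46 9.92
    endloop
  endfacet
  facet normal 1.0000 0.0000 0.0000
    outer loop
      vertex 6.96 0.00 0.00
      vertex 6.96 12.46 9.92
      vertex 6.96 0.00 9.92
    endloop
  endfacet
endsolid part

The G0 Z moves step by Δz≈1.98 mm. Every layer's G1 loop is the same polygon, so the solid is a straight extrusion of it from z=0 to z≈9.92. Closing with flat bottom and top caps and triangulating gives 12 facets — a rectangular box, roughly 6.96 × 12.5 mm footprint and 9.92 mm tall.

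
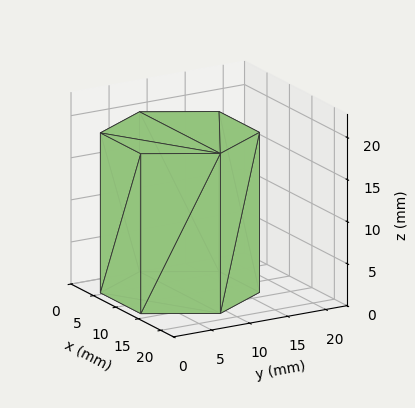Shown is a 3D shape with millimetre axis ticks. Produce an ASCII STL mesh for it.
Reading the render: the shape is a regular 6-sided prism (a cylinder approximated with 6 flat sides), circumscribed radius ≈ 9 mm, height ≈ 19 mm (dimensions read to the nearest mm from the axis ticks). For the STL, each face is triangulated and given an outward normal.

solid part
  facet normal 0.0000 0.0000 -1.0000
    outer loop
      vertex 4.5 16.8 0.0
      vertex 13.5 16.8 0.0
      vertex 18.0 9.0 0.0
    endloop
  endfacet
  facet normal 0.0000 0.0000 -1.0000
    outer loop
      vertex 0.0 9.0 0.0
      vertex 4.5 16.8 0.0
      vertex 18.0 9.0 0.0
    endloop
  endfacet
  facet normal 0.0000 0.0000 -1.0000
    outer loop
      vertex 4.5 1.2 0.0
      vertex 0.0 9.0 0.0
      vertex 18.0 9.0 0.0
    endloop
  endfacet
  facet normal 0.0000 0.0000 -1.0000
    outer loop
      vertex 13.5 1.2 0.0
      vertex 4.5 1.2 0.0
      vertex 18.0 9.0 0.0
    endloop
  endfacet
  facet normal 0.0000 0.0000 1.0000
    outer loop
      vertex 18.0 9.0 19.0
      vertex 13.5 16.8 19.0
      vertex 4.5 16.8 19.0
    endloop
  endfacet
  facet normal 0.0000 0.0000 1.0000
    outer loop
      vertex 18.0 9.0 19.0
      vertex 4.5 16.8 19.0
      vertex 0.0 9.0 19.0
    endloop
  endfacet
  facet normal 0.0000 0.0000 1.0000
    outer loop
      vertex 18.0 9.0 19.0
      vertex 0.0 9.0 19.0
      vertex 4.5 1.2 19.0
    endloop
  endfacet
  facet normal 0.0000 0.0000 1.0000
    outer loop
      vertex 18.0 9.0 19.0
      vertex 4.5 1.2 19.0
      vertex 13.5 1.2 19.0
    endloop
  endfacet
  facet normal 0.8662 0.4997 0.0000
    outer loop
      vertex 18.0 9.0 0.0
      vertex 13.5 16.8 0.0
      vertex 13.5 16.8 19.0
    endloop
  endfacet
  facet normal 0.8662 0.4997 0.0000
    outer loop
      vertex 18.0 9.0 0.0
      vertex 13.5 16.8 19.0
      vertex 18.0 9.0 19.0
    endloop
  endfacet
  facet normal 0.0000 1.0000 0.0000
    outer loop
      vertex 13.5 16.8 0.0
      vertex 4.5 16.8 0.0
      vertex 4.5 16.8 19.0
    endloop
  endfacet
  facet normal 0.0000 1.0000 0.0000
    outer loop
      vertex 13.5 16.8 0.0
      vertex 4.5 16.8 19.0
      vertex 13.5 16.8 19.0
    endloop
  endfacet
  facet normal -0.8662 0.4997 0.0000
    outer loop
      vertex 4.5 16.8 0.0
      vertex 0.0 9.0 0.0
      vertex 0.0 9.0 19.0
    endloop
  endfacet
  facet normal -0.8662 0.4997 0.0000
    outer loop
      vertex 4.5 16.8 0.0
      vertex 0.0 9.0 19.0
      vertex 4.5 16.8 19.0
    endloop
  endfacet
  facet normal -0.8662 -0.4997 0.0000
    outer loop
      vertex 0.0 9.0 0.0
      vertex 4.5 1.2 0.0
      vertex 4.5 1.2 19.0
    endloop
  endfacet
  facet normal -0.8662 -0.4997 0.0000
    outer loop
      vertex 0.0 9.0 0.0
      vertex 4.5 1.2 19.0
      vertex 0.0 9.0 19.0
    endloop
  endfacet
  facet normal 0.0000 -1.0000 0.0000
    outer loop
      vertex 4.5 1.2 0.0
      vertex 13.5 1.2 0.0
      vertex 13.5 1.2 19.0
    endloop
  endfacet
  facet normal 0.0000 -1.0000 0.0000
    outer loop
      vertex 4.5 1.2 0.0
      vertex 13.5 1.2 19.0
      vertex 4.5 1.2 19.0
    endloop
  endfacet
  facet normal 0.8662 -0.4997 0.0000
    outer loop
      vertex 13.5 1.2 0.0
      vertex 18.0 9.0 0.0
      vertex 18.0 9.0 19.0
    endloop
  endfacet
  facet normal 0.8662 -0.4997 0.0000
    outer loop
      vertex 13.5 1.2 0.0
      vertex 18.0 9.0 19.0
      vertex 13.5 1.2 19.0
    endloop
  endfacet
endsolid part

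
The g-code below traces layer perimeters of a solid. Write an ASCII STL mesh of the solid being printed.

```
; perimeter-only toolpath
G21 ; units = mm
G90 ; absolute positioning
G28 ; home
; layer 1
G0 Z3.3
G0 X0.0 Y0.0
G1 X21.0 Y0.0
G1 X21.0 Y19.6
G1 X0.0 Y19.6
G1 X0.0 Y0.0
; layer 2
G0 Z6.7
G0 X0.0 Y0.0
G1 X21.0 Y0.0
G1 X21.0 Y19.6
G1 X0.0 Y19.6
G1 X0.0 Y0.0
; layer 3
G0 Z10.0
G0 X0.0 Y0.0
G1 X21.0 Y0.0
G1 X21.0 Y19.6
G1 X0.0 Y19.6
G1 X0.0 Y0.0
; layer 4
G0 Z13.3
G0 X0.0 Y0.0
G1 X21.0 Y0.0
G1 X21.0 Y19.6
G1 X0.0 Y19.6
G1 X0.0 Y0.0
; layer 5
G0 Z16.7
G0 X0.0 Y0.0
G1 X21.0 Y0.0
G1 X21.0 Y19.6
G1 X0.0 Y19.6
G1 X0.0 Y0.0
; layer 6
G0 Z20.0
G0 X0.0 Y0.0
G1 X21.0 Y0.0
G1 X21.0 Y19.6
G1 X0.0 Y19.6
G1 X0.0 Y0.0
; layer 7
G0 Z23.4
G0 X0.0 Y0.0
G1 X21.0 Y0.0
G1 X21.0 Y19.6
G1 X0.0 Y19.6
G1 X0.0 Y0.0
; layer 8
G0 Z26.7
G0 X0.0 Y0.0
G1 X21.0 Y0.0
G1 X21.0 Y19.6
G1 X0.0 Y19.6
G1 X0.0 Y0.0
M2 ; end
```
solid part
  facet normal 0.0000 0.0000 -1.0000
    outer loop
      vertex 21.0 19.6 0.0
      vertex 21.0 0.0 0.0
      vertex 0.0 0.0 0.0
    endloop
  endfacet
  facet normal 0.0000 0.0000 -1.0000
    outer loop
      vertex 0.0 19.6 0.0
      vertex 21.0 19.6 0.0
      vertex 0.0 0.0 0.0
    endloop
  endfacet
  facet normal 0.0000 0.0000 1.0000
    outer loop
      vertex 0.0 0.0 26.7
      vertex 21.0 0.0 26.7
      vertex 21.0 19.6 26.7
    endloop
  endfacet
  facet normal 0.0000 0.0000 1.0000
    outer loop
      vertex 0.0 0.0 26.7
      vertex 21.0 19.6 26.7
      vertex 0.0 19.6 26.7
    endloop
  endfacet
  facet normal 0.0000 -1.0000 0.0000
    outer loop
      vertex 0.0 0.0 0.0
      vertex 21.0 0.0 0.0
      vertex 21.0 0.0 26.7
    endloop
  endfacet
  facet normal 0.0000 -1.0000 0.0000
    outer loop
      vertex 0.0 0.0 0.0
      vertex 21.0 0.0 26.7
      vertex 0.0 0.0 26.7
    endloop
  endfacet
  facet normal 0.0000 1.0000 0.0000
    outer loop
      vertex 21.0 19.6 26.7
      vertex 21.0 19.6 0.0
      vertex 0.0 19.6 0.0
    endloop
  endfacet
  facet normal 0.0000 1.0000 0.0000
    outer loop
      vertex 0.0 19.6 26.7
      vertex 21.0 19.6 26.7
      vertex 0.0 19.6 0.0
    endloop
  endfacet
  facet normal -1.0000 0.0000 0.0000
    outer loop
      vertex 0.0 19.6 26.7
      vertex 0.0 19.6 0.0
      vertex 0.0 0.0 0.0
    endloop
  endfacet
  facet normal -1.0000 0.0000 0.0000
    outer loop
      vertex 0.0 0.0 26.7
      vertex 0.0 19.6 26.7
      vertex 0.0 0.0 0.0
    endloop
  endfacet
  facet normal 1.0000 0.0000 0.0000
    outer loop
      vertex 21.0 0.0 0.0
      vertex 21.0 19.6 0.0
      vertex 21.0 19.6 26.7
    endloop
  endfacet
  facet normal 1.0000 0.0000 0.0000
    outer loop
      vertex 21.0 0.0 0.0
      vertex 21.0 19.6 26.7
      vertex 21.0 0.0 26.7
    endloop
  endfacet
endsolid part

The G0 Z moves step by Δz≈3.3 mm. Every layer's G1 loop is the same polygon, so the solid is a straight extrusion of it from z=0 to z≈26.7. Closing with flat bottom and top caps and triangulating gives 12 facets — a rectangular box, roughly 21 × 19.6 mm footprint and 26.7 mm tall.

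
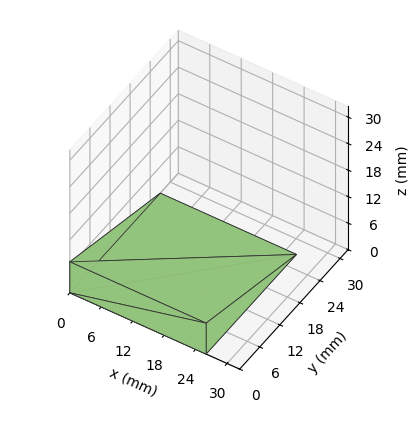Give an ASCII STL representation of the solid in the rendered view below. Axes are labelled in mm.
Reading the render: the shape is a wedge (ramp): 26 × 27 mm base, rising to 7 mm along the y=0 edge and sloping linearly to z=0 at y=27 (dimensions read to the nearest mm from the axis ticks). For the STL, each face is triangulated and given an outward normal.

solid part
  facet normal 0.0000 0.0000 -1.0000
    outer loop
      vertex 26.000 27.000 0.000
      vertex 26.000 0.000 0.000
      vertex 0.000 0.000 0.000
    endloop
  endfacet
  facet normal 0.0000 0.0000 -1.0000
    outer loop
      vertex 0.000 27.000 0.000
      vertex 26.000 27.000 0.000
      vertex 0.000 0.000 0.000
    endloop
  endfacet
  facet normal 0.0000 -1.0000 0.0000
    outer loop
      vertex 0.000 0.000 0.000
      vertex 26.000 0.000 0.000
      vertex 26.000 0.000 7.000
    endloop
  endfacet
  facet normal 0.0000 -1.0000 0.0000
    outer loop
      vertex 0.000 0.000 0.000
      vertex 26.000 0.000 7.000
      vertex 0.000 0.000 7.000
    endloop
  endfacet
  facet normal 0.0000 0.2510 0.9680
    outer loop
      vertex 0.000 0.000 7.000
      vertex 26.000 0.000 7.000
      vertex 26.000 27.000 0.000
    endloop
  endfacet
  facet normal 0.0000 0.2510 0.9680
    outer loop
      vertex 0.000 0.000 7.000
      vertex 26.000 27.000 0.000
      vertex 0.000 27.000 0.000
    endloop
  endfacet
  facet normal -1.0000 0.0000 0.0000
    outer loop
      vertex 0.000 0.000 7.000
      vertex 0.000 27.000 0.000
      vertex 0.000 0.000 0.000
    endloop
  endfacet
  facet normal 1.0000 0.0000 0.0000
    outer loop
      vertex 26.000 0.000 0.000
      vertex 26.000 27.000 0.000
      vertex 26.000 0.000 7.000
    endloop
  endfacet
endsolid part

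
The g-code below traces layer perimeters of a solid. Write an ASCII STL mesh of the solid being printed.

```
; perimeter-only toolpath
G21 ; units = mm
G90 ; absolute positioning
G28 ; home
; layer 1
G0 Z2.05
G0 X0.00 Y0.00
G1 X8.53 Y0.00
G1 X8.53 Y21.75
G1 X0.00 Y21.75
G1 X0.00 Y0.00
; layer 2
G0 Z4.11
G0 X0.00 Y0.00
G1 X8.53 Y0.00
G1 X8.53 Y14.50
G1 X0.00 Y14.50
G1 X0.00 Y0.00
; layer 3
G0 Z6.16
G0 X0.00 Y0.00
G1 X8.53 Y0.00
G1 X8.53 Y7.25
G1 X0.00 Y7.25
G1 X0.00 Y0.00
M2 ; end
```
solid part
  facet normal 0.0000 0.0000 -1.0000
    outer loop
      vertex 8.53 29.00 0.00
      vertex 8.53 0.00 0.00
      vertex 0.00 0.00 0.00
    endloop
  endfacet
  facet normal 0.0000 0.0000 -1.0000
    outer loop
      vertex 0.00 29.00 0.00
      vertex 8.53 29.00 0.00
      vertex 0.00 0.00 0.00
    endloop
  endfacet
  facet normal 0.0000 -1.0000 0.0000
    outer loop
      vertex 0.00 0.00 0.00
      vertex 8.53 0.00 0.00
      vertex 8.53 0.00 8.21
    endloop
  endfacet
  facet normal 0.0000 -1.0000 0.0000
    outer loop
      vertex 0.00 0.00 0.00
      vertex 8.53 0.00 8.21
      vertex 0.00 0.00 8.21
    endloop
  endfacet
  facet normal 0.0000 0.2724 0.9622
    outer loop
      vertex 0.00 0.00 8.21
      vertex 8.53 0.00 8.21
      vertex 8.53 29.00 0.00
    endloop
  endfacet
  facet normal 0.0000 0.2724 0.9622
    outer loop
      vertex 0.00 0.00 8.21
      vertex 8.53 29.00 0.00
      vertex 0.00 29.00 0.00
    endloop
  endfacet
  facet normal -1.0000 0.0000 0.0000
    outer loop
      vertex 0.00 0.00 8.21
      vertex 0.00 29.00 0.00
      vertex 0.00 0.00 0.00
    endloop
  endfacet
  facet normal 1.0000 0.0000 0.0000
    outer loop
      vertex 8.53 0.00 0.00
      vertex 8.53 29.00 0.00
      vertex 8.53 0.00 8.21
    endloop
  endfacet
endsolid part

The G0 Z moves step by Δz≈2.05 mm. The G1 loops shrink linearly with z, so the solid tapers from its base footprint up to z≈8.21. Closing with a flat bottom cap and the tapered top and triangulating gives 8 facets — a wedge (ramp): 8.53 × 29 mm base, rising to 8.21 mm along the y=0 edge and sloping linearly to z=0 at y=29.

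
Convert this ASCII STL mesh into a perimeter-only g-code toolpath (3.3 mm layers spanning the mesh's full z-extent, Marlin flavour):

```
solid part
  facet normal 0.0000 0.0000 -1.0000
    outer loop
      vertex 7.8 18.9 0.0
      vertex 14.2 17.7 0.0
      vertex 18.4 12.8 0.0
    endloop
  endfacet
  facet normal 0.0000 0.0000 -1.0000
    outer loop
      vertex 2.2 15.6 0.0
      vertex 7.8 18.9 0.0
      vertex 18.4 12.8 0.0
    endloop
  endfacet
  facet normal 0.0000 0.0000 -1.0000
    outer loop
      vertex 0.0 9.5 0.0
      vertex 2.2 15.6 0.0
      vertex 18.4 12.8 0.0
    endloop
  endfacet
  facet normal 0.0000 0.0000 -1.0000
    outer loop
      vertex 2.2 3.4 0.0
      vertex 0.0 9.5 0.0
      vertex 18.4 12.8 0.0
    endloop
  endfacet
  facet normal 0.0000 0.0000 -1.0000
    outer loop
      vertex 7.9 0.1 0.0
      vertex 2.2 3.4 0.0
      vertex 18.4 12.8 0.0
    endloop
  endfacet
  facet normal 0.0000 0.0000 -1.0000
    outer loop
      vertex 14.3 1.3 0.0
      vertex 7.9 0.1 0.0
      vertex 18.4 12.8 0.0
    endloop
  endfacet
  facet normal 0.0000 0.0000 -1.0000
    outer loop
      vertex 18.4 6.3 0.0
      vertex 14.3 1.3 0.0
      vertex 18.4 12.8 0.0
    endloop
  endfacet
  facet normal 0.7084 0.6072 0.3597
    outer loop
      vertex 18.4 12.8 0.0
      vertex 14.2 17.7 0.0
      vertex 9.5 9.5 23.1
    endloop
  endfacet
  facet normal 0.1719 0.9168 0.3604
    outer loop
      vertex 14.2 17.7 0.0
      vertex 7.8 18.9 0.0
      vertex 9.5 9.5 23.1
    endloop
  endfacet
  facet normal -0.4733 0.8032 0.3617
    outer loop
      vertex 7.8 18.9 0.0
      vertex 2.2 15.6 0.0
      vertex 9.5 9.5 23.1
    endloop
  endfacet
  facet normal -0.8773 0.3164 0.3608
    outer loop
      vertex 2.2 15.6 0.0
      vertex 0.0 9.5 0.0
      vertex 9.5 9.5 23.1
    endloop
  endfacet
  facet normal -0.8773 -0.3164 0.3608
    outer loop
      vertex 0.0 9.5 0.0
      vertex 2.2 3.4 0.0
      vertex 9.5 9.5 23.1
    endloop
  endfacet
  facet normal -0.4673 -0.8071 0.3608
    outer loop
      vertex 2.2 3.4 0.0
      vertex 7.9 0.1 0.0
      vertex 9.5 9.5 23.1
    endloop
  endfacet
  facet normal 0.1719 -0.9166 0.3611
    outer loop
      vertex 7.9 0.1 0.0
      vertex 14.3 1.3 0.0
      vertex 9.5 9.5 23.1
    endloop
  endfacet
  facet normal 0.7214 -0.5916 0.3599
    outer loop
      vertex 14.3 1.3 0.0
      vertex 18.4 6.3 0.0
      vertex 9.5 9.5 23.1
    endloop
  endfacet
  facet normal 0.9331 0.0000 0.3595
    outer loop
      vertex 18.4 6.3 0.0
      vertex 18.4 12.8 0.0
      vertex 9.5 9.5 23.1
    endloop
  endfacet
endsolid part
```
; perimeter-only toolpath
G21 ; units = mm
G90 ; absolute positioning
G28 ; home
; layer 1
G0 Z3.3
G0 X17.1 Y12.3
G1 X13.5 Y16.5
G1 X8.0 Y17.6
G1 X3.2 Y14.7
G1 X1.4 Y9.5
G1 X3.2 Y4.3
G1 X8.1 Y1.4
G1 X13.6 Y2.5
G1 X17.1 Y6.8
G1 X17.1 Y12.3
; layer 2
G0 Z6.6
G0 X15.9 Y11.9
G1 X12.9 Y15.4
G1 X8.3 Y16.2
G1 X4.3 Y13.9
G1 X2.7 Y9.5
G1 X4.3 Y5.1
G1 X8.4 Y2.8
G1 X12.9 Y3.6
G1 X15.9 Y7.2
G1 X15.9 Y11.9
; layer 3
G0 Z9.9
G0 X14.6 Y11.4
G1 X12.2 Y14.2
G1 X8.5 Y14.9
G1 X5.3 Y13.0
G1 X4.1 Y9.5
G1 X5.3 Y6.0
G1 X8.6 Y4.1
G1 X12.2 Y4.8
G1 X14.6 Y7.7
G1 X14.6 Y11.4
; layer 4
G0 Z13.2
G0 X13.3 Y10.9
G1 X11.5 Y13.0
G1 X8.8 Y13.5
G1 X6.4 Y12.1
G1 X5.4 Y9.5
G1 X6.4 Y6.9
G1 X8.8 Y5.5
G1 X11.6 Y6.0
G1 X13.3 Y8.1
G1 X13.3 Y10.9
; layer 5
G0 Z16.5
G0 X12.0 Y10.4
G1 X10.8 Y11.8
G1 X9.0 Y12.2
G1 X7.4 Y11.2
G1 X6.8 Y9.5
G1 X7.4 Y7.8
G1 X9.0 Y6.8
G1 X10.9 Y7.2
G1 X12.0 Y8.6
G1 X12.0 Y10.4
; layer 6
G0 Z19.8
G0 X10.8 Y10.0
G1 X10.2 Y10.7
G1 X9.3 Y10.8
G1 X8.5 Y10.4
G1 X8.1 Y9.5
G1 X8.5 Y8.6
G1 X9.3 Y8.2
G1 X10.2 Y8.3
G1 X10.8 Y9.0
G1 X10.8 Y10.0
M2 ; end

The solid is a regular 9-sided pyramid, base circumscribed radius ≈ 9.5 mm, apex at z ≈ 23.1 mm. Slicing at Δz = 3.3 mm — 7 equal slices spanning the solid's height, so layer i sits at z = i·h/7 — gives 6 non-empty perimeters. Each is a 9-segment closed polygon; G0 lifts to the layer z and rapids to the start vertex, then G1 traces the edges. The cross-section shrinks linearly with z (the slice at the apex is degenerate and omitted).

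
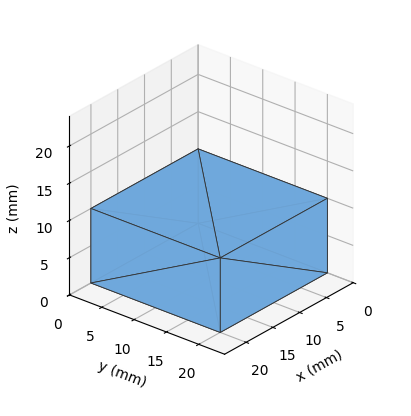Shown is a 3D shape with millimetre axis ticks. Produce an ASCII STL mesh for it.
Reading the render: the shape is a rectangular box, roughly 20 × 20 mm footprint and 10 mm tall (dimensions read to the nearest mm from the axis ticks). For the STL, each face is triangulated and given an outward normal.

solid part
  facet normal 0.0000 0.0000 -1.0000
    outer loop
      vertex 20.000 20.000 0.000
      vertex 20.000 0.000 0.000
      vertex 0.000 0.000 0.000
    endloop
  endfacet
  facet normal 0.0000 0.0000 -1.0000
    outer loop
      vertex 0.000 20.000 0.000
      vertex 20.000 20.000 0.000
      vertex 0.000 0.000 0.000
    endloop
  endfacet
  facet normal 0.0000 0.0000 1.0000
    outer loop
      vertex 0.000 0.000 10.000
      vertex 20.000 0.000 10.000
      vertex 20.000 20.000 10.000
    endloop
  endfacet
  facet normal 0.0000 0.0000 1.0000
    outer loop
      vertex 0.000 0.000 10.000
      vertex 20.000 20.000 10.000
      vertex 0.000 20.000 10.000
    endloop
  endfacet
  facet normal 0.0000 -1.0000 0.0000
    outer loop
      vertex 0.000 0.000 0.000
      vertex 20.000 0.000 0.000
      vertex 20.000 0.000 10.000
    endloop
  endfacet
  facet normal 0.0000 -1.0000 0.0000
    outer loop
      vertex 0.000 0.000 0.000
      vertex 20.000 0.000 10.000
      vertex 0.000 0.000 10.000
    endloop
  endfacet
  facet normal 0.0000 1.0000 0.0000
    outer loop
      vertex 20.000 20.000 10.000
      vertex 20.000 20.000 0.000
      vertex 0.000 20.000 0.000
    endloop
  endfacet
  facet normal 0.0000 1.0000 0.0000
    outer loop
      vertex 0.000 20.000 10.000
      vertex 20.000 20.000 10.000
      vertex 0.000 20.000 0.000
    endloop
  endfacet
  facet normal -1.0000 0.0000 0.0000
    outer loop
      vertex 0.000 20.000 10.000
      vertex 0.000 20.000 0.000
      vertex 0.000 0.000 0.000
    endloop
  endfacet
  facet normal -1.0000 0.0000 0.0000
    outer loop
      vertex 0.000 0.000 10.000
      vertex 0.000 20.000 10.000
      vertex 0.000 0.000 0.000
    endloop
  endfacet
  facet normal 1.0000 0.0000 0.0000
    outer loop
      vertex 20.000 0.000 0.000
      vertex 20.000 20.000 0.000
      vertex 20.000 20.000 10.000
    endloop
  endfacet
  facet normal 1.0000 0.0000 0.0000
    outer loop
      vertex 20.000 0.000 0.000
      vertex 20.000 20.000 10.000
      vertex 20.000 0.000 10.000
    endloop
  endfacet
endsolid part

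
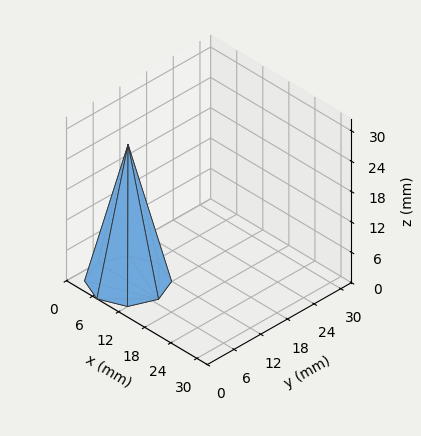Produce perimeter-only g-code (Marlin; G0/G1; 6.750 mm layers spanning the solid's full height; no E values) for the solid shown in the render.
Reading the render: the shape is a regular 8-sided pyramid, base circumscribed radius ≈ 7 mm, apex at z ≈ 27 mm (dimensions read to the nearest mm from the axis ticks). For the g-code, the solid's height is divided into equal slices at the stated Δz and each level perimeter traced with G1 moves after a G0 lift.

; perimeter-only toolpath
G21 ; units = mm
G90 ; absolute positioning
G28 ; home
; layer 1
G0 Z6.750
G0 X12.250 Y7.000
G1 X10.712 Y10.712
G1 X7.000 Y12.250
G1 X3.287 Y10.712
G1 X1.750 Y7.000
G1 X3.287 Y3.287
G1 X7.000 Y1.750
G1 X10.712 Y3.287
G1 X12.250 Y7.000
; layer 2
G0 Z13.500
G0 X10.500 Y7.000
G1 X9.475 Y9.475
G1 X7.000 Y10.500
G1 X4.525 Y9.475
G1 X3.500 Y7.000
G1 X4.525 Y4.525
G1 X7.000 Y3.500
G1 X9.475 Y4.525
G1 X10.500 Y7.000
; layer 3
G0 Z20.250
G0 X8.750 Y7.000
G1 X8.238 Y8.238
G1 X7.000 Y8.750
G1 X5.763 Y8.238
G1 X5.250 Y7.000
G1 X5.763 Y5.763
G1 X7.000 Y5.250
G1 X8.238 Y5.763
G1 X8.750 Y7.000
M2 ; end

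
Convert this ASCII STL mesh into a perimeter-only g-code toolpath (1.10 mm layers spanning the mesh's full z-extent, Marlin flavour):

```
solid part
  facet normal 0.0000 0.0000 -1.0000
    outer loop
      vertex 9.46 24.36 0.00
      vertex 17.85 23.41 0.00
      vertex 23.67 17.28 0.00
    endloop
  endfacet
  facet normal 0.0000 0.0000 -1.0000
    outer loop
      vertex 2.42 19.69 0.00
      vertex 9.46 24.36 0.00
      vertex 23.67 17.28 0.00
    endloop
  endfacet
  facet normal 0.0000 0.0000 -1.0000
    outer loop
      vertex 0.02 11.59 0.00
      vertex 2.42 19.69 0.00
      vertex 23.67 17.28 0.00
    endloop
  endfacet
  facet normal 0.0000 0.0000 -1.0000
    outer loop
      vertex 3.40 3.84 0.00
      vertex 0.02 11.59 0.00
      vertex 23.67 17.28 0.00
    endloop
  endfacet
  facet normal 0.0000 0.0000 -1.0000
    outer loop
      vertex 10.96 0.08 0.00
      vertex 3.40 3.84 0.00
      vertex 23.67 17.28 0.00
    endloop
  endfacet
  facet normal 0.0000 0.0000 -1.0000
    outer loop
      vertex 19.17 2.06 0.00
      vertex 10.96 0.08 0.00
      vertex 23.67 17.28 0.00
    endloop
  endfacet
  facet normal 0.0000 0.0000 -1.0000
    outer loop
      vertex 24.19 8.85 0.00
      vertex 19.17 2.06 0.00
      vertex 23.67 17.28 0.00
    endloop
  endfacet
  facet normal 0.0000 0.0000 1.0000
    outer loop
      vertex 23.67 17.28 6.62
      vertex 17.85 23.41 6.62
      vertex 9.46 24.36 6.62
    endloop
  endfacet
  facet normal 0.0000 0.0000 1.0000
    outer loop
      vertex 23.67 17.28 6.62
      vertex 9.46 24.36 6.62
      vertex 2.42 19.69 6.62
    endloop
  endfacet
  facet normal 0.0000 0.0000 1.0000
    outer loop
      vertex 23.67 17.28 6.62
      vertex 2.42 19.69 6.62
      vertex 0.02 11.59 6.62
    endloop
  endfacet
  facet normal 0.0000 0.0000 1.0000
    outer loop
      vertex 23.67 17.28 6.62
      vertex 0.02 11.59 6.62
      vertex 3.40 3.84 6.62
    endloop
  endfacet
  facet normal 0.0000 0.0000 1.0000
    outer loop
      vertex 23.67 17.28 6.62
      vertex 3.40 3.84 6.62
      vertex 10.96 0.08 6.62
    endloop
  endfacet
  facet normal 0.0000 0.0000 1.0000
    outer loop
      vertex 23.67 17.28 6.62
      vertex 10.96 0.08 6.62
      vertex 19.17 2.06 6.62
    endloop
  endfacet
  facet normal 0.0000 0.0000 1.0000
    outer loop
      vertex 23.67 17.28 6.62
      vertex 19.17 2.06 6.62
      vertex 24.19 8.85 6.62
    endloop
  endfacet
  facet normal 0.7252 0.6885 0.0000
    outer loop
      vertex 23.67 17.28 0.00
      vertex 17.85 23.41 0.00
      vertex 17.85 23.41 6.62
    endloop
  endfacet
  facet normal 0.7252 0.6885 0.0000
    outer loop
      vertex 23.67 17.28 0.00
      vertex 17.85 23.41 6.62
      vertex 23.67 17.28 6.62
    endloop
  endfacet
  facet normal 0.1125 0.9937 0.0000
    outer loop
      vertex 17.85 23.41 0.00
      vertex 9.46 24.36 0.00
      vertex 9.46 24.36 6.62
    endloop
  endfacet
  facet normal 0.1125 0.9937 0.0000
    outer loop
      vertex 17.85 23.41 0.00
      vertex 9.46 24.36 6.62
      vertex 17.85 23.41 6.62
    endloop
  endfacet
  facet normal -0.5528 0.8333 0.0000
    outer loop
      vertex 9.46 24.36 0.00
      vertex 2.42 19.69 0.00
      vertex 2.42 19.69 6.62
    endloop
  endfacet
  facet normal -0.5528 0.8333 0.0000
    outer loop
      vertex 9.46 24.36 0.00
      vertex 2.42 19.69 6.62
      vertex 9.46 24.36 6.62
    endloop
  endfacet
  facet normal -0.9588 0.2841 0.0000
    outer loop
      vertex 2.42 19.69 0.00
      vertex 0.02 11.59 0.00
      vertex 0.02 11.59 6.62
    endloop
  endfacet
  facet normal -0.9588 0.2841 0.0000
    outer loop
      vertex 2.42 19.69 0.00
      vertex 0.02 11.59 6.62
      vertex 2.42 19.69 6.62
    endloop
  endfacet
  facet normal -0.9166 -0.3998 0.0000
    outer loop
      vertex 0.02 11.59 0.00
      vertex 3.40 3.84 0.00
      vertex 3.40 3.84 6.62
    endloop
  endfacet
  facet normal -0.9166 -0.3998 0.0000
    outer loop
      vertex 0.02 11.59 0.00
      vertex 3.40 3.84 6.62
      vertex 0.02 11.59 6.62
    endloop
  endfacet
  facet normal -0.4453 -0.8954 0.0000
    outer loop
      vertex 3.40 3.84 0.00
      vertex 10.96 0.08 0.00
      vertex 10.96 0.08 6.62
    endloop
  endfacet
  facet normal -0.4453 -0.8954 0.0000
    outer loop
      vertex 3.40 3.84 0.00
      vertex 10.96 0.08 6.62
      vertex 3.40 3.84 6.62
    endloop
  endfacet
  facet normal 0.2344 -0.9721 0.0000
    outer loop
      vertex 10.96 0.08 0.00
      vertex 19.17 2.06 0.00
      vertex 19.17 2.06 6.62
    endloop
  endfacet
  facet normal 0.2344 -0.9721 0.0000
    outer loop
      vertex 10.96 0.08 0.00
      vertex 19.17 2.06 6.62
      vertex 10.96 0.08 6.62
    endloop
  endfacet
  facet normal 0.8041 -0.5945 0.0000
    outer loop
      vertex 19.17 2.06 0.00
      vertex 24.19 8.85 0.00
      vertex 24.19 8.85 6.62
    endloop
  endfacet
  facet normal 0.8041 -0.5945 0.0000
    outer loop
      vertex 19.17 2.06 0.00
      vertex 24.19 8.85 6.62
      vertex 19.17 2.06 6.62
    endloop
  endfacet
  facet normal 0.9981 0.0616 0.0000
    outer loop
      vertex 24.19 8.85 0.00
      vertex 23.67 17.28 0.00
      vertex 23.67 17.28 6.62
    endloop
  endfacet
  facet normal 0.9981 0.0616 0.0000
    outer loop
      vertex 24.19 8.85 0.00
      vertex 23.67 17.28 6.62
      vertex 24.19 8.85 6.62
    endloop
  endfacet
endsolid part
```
; perimeter-only toolpath
G21 ; units = mm
G90 ; absolute positioning
G28 ; home
; layer 1
G0 Z1.10
G0 X23.67 Y17.28
G1 X17.85 Y23.41
G1 X9.46 Y24.36
G1 X2.42 Y19.69
G1 X0.02 Y11.59
G1 X3.40 Y3.84
G1 X10.96 Y0.08
G1 X19.17 Y2.06
G1 X24.19 Y8.85
G1 X23.67 Y17.28
; layer 2
G0 Z2.21
G0 X23.67 Y17.28
G1 X17.85 Y23.41
G1 X9.46 Y24.36
G1 X2.42 Y19.69
G1 X0.02 Y11.59
G1 X3.40 Y3.84
G1 X10.96 Y0.08
G1 X19.17 Y2.06
G1 X24.19 Y8.85
G1 X23.67 Y17.28
; layer 3
G0 Z3.31
G0 X23.67 Y17.28
G1 X17.85 Y23.41
G1 X9.46 Y24.36
G1 X2.42 Y19.69
G1 X0.02 Y11.59
G1 X3.40 Y3.84
G1 X10.96 Y0.08
G1 X19.17 Y2.06
G1 X24.19 Y8.85
G1 X23.67 Y17.28
; layer 4
G0 Z4.41
G0 X23.67 Y17.28
G1 X17.85 Y23.41
G1 X9.46 Y24.36
G1 X2.42 Y19.69
G1 X0.02 Y11.59
G1 X3.40 Y3.84
G1 X10.96 Y0.08
G1 X19.17 Y2.06
G1 X24.19 Y8.85
G1 X23.67 Y17.28
; layer 5
G0 Z5.52
G0 X23.67 Y17.28
G1 X17.85 Y23.41
G1 X9.46 Y24.36
G1 X2.42 Y19.69
G1 X0.02 Y11.59
G1 X3.40 Y3.84
G1 X10.96 Y0.08
G1 X19.17 Y2.06
G1 X24.19 Y8.85
G1 X23.67 Y17.28
; layer 6
G0 Z6.62
G0 X23.67 Y17.28
G1 X17.85 Y23.41
G1 X9.46 Y24.36
G1 X2.42 Y19.69
G1 X0.02 Y11.59
G1 X3.40 Y3.84
G1 X10.96 Y0.08
G1 X19.17 Y2.06
G1 X24.19 Y8.85
G1 X23.67 Y17.28
M2 ; end

The solid is a regular 9-sided prism (a cylinder approximated with 9 flat sides), circumscribed radius ≈ 12.3 mm, height ≈ 6.62 mm. Slicing at Δz = 1.10 mm — 6 equal slices spanning the solid's height, so layer i sits at z = i·h/6 — gives 6 non-empty perimeters. Each is a 9-segment closed polygon; G0 lifts to the layer z and rapids to the start vertex, then G1 traces the edges.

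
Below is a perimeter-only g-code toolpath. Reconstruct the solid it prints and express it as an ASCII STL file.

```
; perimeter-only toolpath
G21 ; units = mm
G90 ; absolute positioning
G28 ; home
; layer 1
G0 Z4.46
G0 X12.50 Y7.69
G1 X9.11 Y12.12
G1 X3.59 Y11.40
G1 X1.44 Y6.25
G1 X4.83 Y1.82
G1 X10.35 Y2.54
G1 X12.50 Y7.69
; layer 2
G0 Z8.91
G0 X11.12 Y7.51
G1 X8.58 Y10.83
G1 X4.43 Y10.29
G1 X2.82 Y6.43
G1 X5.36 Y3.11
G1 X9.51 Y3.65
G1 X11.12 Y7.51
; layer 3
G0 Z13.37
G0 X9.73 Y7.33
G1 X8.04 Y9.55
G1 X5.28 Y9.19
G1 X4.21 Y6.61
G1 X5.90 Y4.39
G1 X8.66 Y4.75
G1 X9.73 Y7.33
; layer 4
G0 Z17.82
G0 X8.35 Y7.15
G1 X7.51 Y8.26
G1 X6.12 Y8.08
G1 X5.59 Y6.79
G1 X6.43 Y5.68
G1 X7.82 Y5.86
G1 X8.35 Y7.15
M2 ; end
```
solid part
  facet normal 0.0000 0.0000 -1.0000
    outer loop
      vertex 2.74 12.51 0.00
      vertex 9.65 13.41 0.00
      vertex 13.88 7.87 0.00
    endloop
  endfacet
  facet normal 0.0000 0.0000 -1.0000
    outer loop
      vertex 0.06 6.07 0.00
      vertex 2.74 12.51 0.00
      vertex 13.88 7.87 0.00
    endloop
  endfacet
  facet normal 0.0000 0.0000 -1.0000
    outer loop
      vertex 4.29 0.53 0.00
      vertex 0.06 6.07 0.00
      vertex 13.88 7.87 0.00
    endloop
  endfacet
  facet normal 0.0000 0.0000 -1.0000
    outer loop
      vertex 11.20 1.43 0.00
      vertex 4.29 0.53 0.00
      vertex 13.88 7.87 0.00
    endloop
  endfacet
  facet normal 0.7671 0.5857 0.2616
    outer loop
      vertex 13.88 7.87 0.00
      vertex 9.65 13.41 0.00
      vertex 6.97 6.97 22.28
    endloop
  endfacet
  facet normal -0.1247 0.9571 0.2616
    outer loop
      vertex 9.65 13.41 0.00
      vertex 2.74 12.51 0.00
      vertex 6.97 6.97 22.28
    endloop
  endfacet
  facet normal -0.8911 0.3708 0.2614
    outer loop
      vertex 2.74 12.51 0.00
      vertex 0.06 6.07 0.00
      vertex 6.97 6.97 22.28
    endloop
  endfacet
  facet normal -0.7671 -0.5857 0.2616
    outer loop
      vertex 0.06 6.07 0.00
      vertex 4.29 0.53 0.00
      vertex 6.97 6.97 22.28
    endloop
  endfacet
  facet normal 0.1247 -0.9571 0.2616
    outer loop
      vertex 4.29 0.53 0.00
      vertex 11.20 1.43 0.00
      vertex 6.97 6.97 22.28
    endloop
  endfacet
  facet normal 0.8911 -0.3708 0.2614
    outer loop
      vertex 11.20 1.43 0.00
      vertex 13.88 7.87 0.00
      vertex 6.97 6.97 22.28
    endloop
  endfacet
endsolid part

The G0 Z moves step by Δz≈4.46 mm. The G1 loops shrink linearly with z, so the solid tapers from its base footprint up to z≈22.3. Closing with a flat bottom cap and the tapered top and triangulating gives 10 facets — a regular 6-sided pyramid, base circumscribed radius ≈ 6.97 mm, apex at z ≈ 22.3 mm.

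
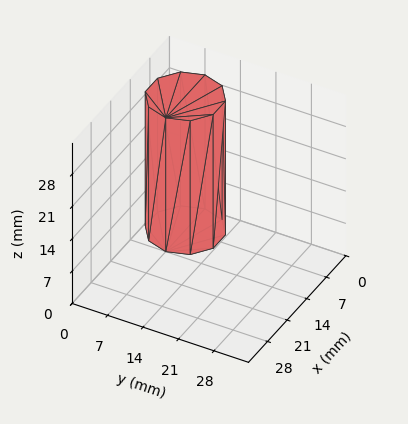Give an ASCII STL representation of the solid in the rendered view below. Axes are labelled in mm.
Reading the render: the shape is a regular 10-sided prism (a cylinder approximated with 10 flat sides), circumscribed radius ≈ 7 mm, height ≈ 29 mm (dimensions read to the nearest mm from the axis ticks). For the STL, each face is triangulated and given an outward normal.

solid part
  facet normal 0.0000 0.0000 -1.0000
    outer loop
      vertex 9.2 13.7 0.0
      vertex 12.7 11.1 0.0
      vertex 14.0 7.0 0.0
    endloop
  endfacet
  facet normal 0.0000 0.0000 -1.0000
    outer loop
      vertex 4.8 13.7 0.0
      vertex 9.2 13.7 0.0
      vertex 14.0 7.0 0.0
    endloop
  endfacet
  facet normal 0.0000 0.0000 -1.0000
    outer loop
      vertex 1.3 11.1 0.0
      vertex 4.8 13.7 0.0
      vertex 14.0 7.0 0.0
    endloop
  endfacet
  facet normal 0.0000 0.0000 -1.0000
    outer loop
      vertex 0.0 7.0 0.0
      vertex 1.3 11.1 0.0
      vertex 14.0 7.0 0.0
    endloop
  endfacet
  facet normal 0.0000 0.0000 -1.0000
    outer loop
      vertex 1.3 2.9 0.0
      vertex 0.0 7.0 0.0
      vertex 14.0 7.0 0.0
    endloop
  endfacet
  facet normal 0.0000 0.0000 -1.0000
    outer loop
      vertex 4.8 0.3 0.0
      vertex 1.3 2.9 0.0
      vertex 14.0 7.0 0.0
    endloop
  endfacet
  facet normal 0.0000 0.0000 -1.0000
    outer loop
      vertex 9.2 0.3 0.0
      vertex 4.8 0.3 0.0
      vertex 14.0 7.0 0.0
    endloop
  endfacet
  facet normal 0.0000 0.0000 -1.0000
    outer loop
      vertex 12.7 2.9 0.0
      vertex 9.2 0.3 0.0
      vertex 14.0 7.0 0.0
    endloop
  endfacet
  facet normal 0.0000 0.0000 1.0000
    outer loop
      vertex 14.0 7.0 29.0
      vertex 12.7 11.1 29.0
      vertex 9.2 13.7 29.0
    endloop
  endfacet
  facet normal 0.0000 0.0000 1.0000
    outer loop
      vertex 14.0 7.0 29.0
      vertex 9.2 13.7 29.0
      vertex 4.8 13.7 29.0
    endloop
  endfacet
  facet normal 0.0000 0.0000 1.0000
    outer loop
      vertex 14.0 7.0 29.0
      vertex 4.8 13.7 29.0
      vertex 1.3 11.1 29.0
    endloop
  endfacet
  facet normal 0.0000 0.0000 1.0000
    outer loop
      vertex 14.0 7.0 29.0
      vertex 1.3 11.1 29.0
      vertex 0.0 7.0 29.0
    endloop
  endfacet
  facet normal 0.0000 0.0000 1.0000
    outer loop
      vertex 14.0 7.0 29.0
      vertex 0.0 7.0 29.0
      vertex 1.3 2.9 29.0
    endloop
  endfacet
  facet normal 0.0000 0.0000 1.0000
    outer loop
      vertex 14.0 7.0 29.0
      vertex 1.3 2.9 29.0
      vertex 4.8 0.3 29.0
    endloop
  endfacet
  facet normal 0.0000 0.0000 1.0000
    outer loop
      vertex 14.0 7.0 29.0
      vertex 4.8 0.3 29.0
      vertex 9.2 0.3 29.0
    endloop
  endfacet
  facet normal 0.0000 0.0000 1.0000
    outer loop
      vertex 14.0 7.0 29.0
      vertex 9.2 0.3 29.0
      vertex 12.7 2.9 29.0
    endloop
  endfacet
  facet normal 0.9532 0.3022 0.0000
    outer loop
      vertex 14.0 7.0 0.0
      vertex 12.7 11.1 0.0
      vertex 12.7 11.1 29.0
    endloop
  endfacet
  facet normal 0.9532 0.3022 0.0000
    outer loop
      vertex 14.0 7.0 0.0
      vertex 12.7 11.1 29.0
      vertex 14.0 7.0 29.0
    endloop
  endfacet
  facet normal 0.5963 0.8027 0.0000
    outer loop
      vertex 12.7 11.1 0.0
      vertex 9.2 13.7 0.0
      vertex 9.2 13.7 29.0
    endloop
  endfacet
  facet normal 0.5963 0.8027 0.0000
    outer loop
      vertex 12.7 11.1 0.0
      vertex 9.2 13.7 29.0
      vertex 12.7 11.1 29.0
    endloop
  endfacet
  facet normal 0.0000 1.0000 0.0000
    outer loop
      vertex 9.2 13.7 0.0
      vertex 4.8 13.7 0.0
      vertex 4.8 13.7 29.0
    endloop
  endfacet
  facet normal 0.0000 1.0000 0.0000
    outer loop
      vertex 9.2 13.7 0.0
      vertex 4.8 13.7 29.0
      vertex 9.2 13.7 29.0
    endloop
  endfacet
  facet normal -0.5963 0.8027 0.0000
    outer loop
      vertex 4.8 13.7 0.0
      vertex 1.3 11.1 0.0
      vertex 1.3 11.1 29.0
    endloop
  endfacet
  facet normal -0.5963 0.8027 0.0000
    outer loop
      vertex 4.8 13.7 0.0
      vertex 1.3 11.1 29.0
      vertex 4.8 13.7 29.0
    endloop
  endfacet
  facet normal -0.9532 0.3022 0.0000
    outer loop
      vertex 1.3 11.1 0.0
      vertex 0.0 7.0 0.0
      vertex 0.0 7.0 29.0
    endloop
  endfacet
  facet normal -0.9532 0.3022 0.0000
    outer loop
      vertex 1.3 11.1 0.0
      vertex 0.0 7.0 29.0
      vertex 1.3 11.1 29.0
    endloop
  endfacet
  facet normal -0.9532 -0.3022 0.0000
    outer loop
      vertex 0.0 7.0 0.0
      vertex 1.3 2.9 0.0
      vertex 1.3 2.9 29.0
    endloop
  endfacet
  facet normal -0.9532 -0.3022 0.0000
    outer loop
      vertex 0.0 7.0 0.0
      vertex 1.3 2.9 29.0
      vertex 0.0 7.0 29.0
    endloop
  endfacet
  facet normal -0.5963 -0.8027 0.0000
    outer loop
      vertex 1.3 2.9 0.0
      vertex 4.8 0.3 0.0
      vertex 4.8 0.3 29.0
    endloop
  endfacet
  facet normal -0.5963 -0.8027 0.0000
    outer loop
      vertex 1.3 2.9 0.0
      vertex 4.8 0.3 29.0
      vertex 1.3 2.9 29.0
    endloop
  endfacet
  facet normal 0.0000 -1.0000 0.0000
    outer loop
      vertex 4.8 0.3 0.0
      vertex 9.2 0.3 0.0
      vertex 9.2 0.3 29.0
    endloop
  endfacet
  facet normal 0.0000 -1.0000 0.0000
    outer loop
      vertex 4.8 0.3 0.0
      vertex 9.2 0.3 29.0
      vertex 4.8 0.3 29.0
    endloop
  endfacet
  facet normal 0.5963 -0.8027 0.0000
    outer loop
      vertex 9.2 0.3 0.0
      vertex 12.7 2.9 0.0
      vertex 12.7 2.9 29.0
    endloop
  endfacet
  facet normal 0.5963 -0.8027 0.0000
    outer loop
      vertex 9.2 0.3 0.0
      vertex 12.7 2.9 29.0
      vertex 9.2 0.3 29.0
    endloop
  endfacet
  facet normal 0.9532 -0.3022 0.0000
    outer loop
      vertex 12.7 2.9 0.0
      vertex 14.0 7.0 0.0
      vertex 14.0 7.0 29.0
    endloop
  endfacet
  facet normal 0.9532 -0.3022 0.0000
    outer loop
      vertex 12.7 2.9 0.0
      vertex 14.0 7.0 29.0
      vertex 12.7 2.9 29.0
    endloop
  endfacet
endsolid part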